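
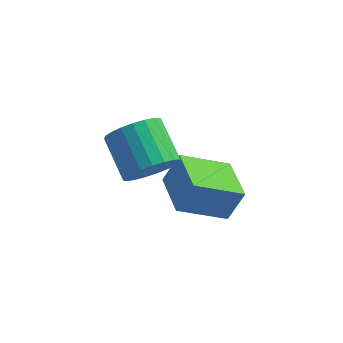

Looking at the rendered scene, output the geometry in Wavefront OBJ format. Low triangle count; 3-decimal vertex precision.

v 1.217 -2.834 -3.994
v 1.745 -2.451 -2.767
v 0.33 -1.159 -4.135
v 0.858 -0.776 -2.908
v 2.902 -2.024 -4.972
v 3.43 -1.641 -3.745
v 2.015 -0.349 -5.113
v 2.543 0.034 -3.886
v 0.528 -3.444 -1.101
v 1.413 -3.09 -0.636
v 0.436 -1.862 0.286
v -0.448 -2.216 -0.179
v 1.391 -2.837 -0.996
v 0.414 -1.609 -0.074
v 1.22 -2.689 -1.375
v 0.243 -1.461 -0.453
v 0.929 -2.671 -1.706
v -0.047 -1.443 -0.784
v 0.569 -2.788 -1.932
v -0.407 -1.559 -1.01
v 0.202 -3.017 -2.015
v -0.774 -1.789 -1.093
v -0.108 -3.321 -1.94
v -1.085 -2.093 -1.018
v -0.309 -3.646 -1.719
v -1.285 -2.417 -0.797
v -0.365 -3.936 -1.392
v -1.341 -2.707 -0.47
v -0.266 -4.141 -1.015
v -1.243 -2.912 -0.093
v -0.03 -4.225 -0.652
v -1.007 -2.997 0.27
v 0.302 -4.175 -0.367
v -0.674 -2.946 0.555
v 0.674 -3.998 -0.209
v -0.303 -2.77 0.713
v 1.02 -3.725 -0.205
v 0.044 -2.497 0.717
v 1.282 -3.404 -0.356
v 0.305 -2.176 0.566
f 2 4 1
f 5 2 1
f 1 4 3
f 3 5 1
f 2 8 4
f 6 2 5
f 6 8 2
f 4 8 3
f 7 5 3
f 3 8 7
f 7 6 5
f 8 6 7
f 10 9 13
f 10 13 11
f 11 13 14
f 11 14 12
f 13 9 15
f 13 15 14
f 14 15 16
f 14 16 12
f 15 9 17
f 15 17 16
f 16 17 18
f 16 18 12
f 17 9 19
f 17 19 18
f 18 19 20
f 18 20 12
f 19 9 21
f 19 21 20
f 20 21 22
f 20 22 12
f 21 9 23
f 21 23 22
f 22 23 24
f 22 24 12
f 23 9 25
f 23 25 24
f 24 25 26
f 24 26 12
f 25 9 27
f 25 27 26
f 26 27 28
f 26 28 12
f 27 9 29
f 27 29 28
f 28 29 30
f 28 30 12
f 29 9 31
f 29 31 30
f 30 31 32
f 30 32 12
f 31 9 33
f 31 33 32
f 32 33 34
f 32 34 12
f 33 9 35
f 33 35 34
f 34 35 36
f 34 36 12
f 35 9 37
f 35 37 36
f 36 37 38
f 36 38 12
f 37 9 39
f 37 39 38
f 38 39 40
f 38 40 12
f 39 9 10
f 39 10 40
f 40 10 11
f 40 11 12



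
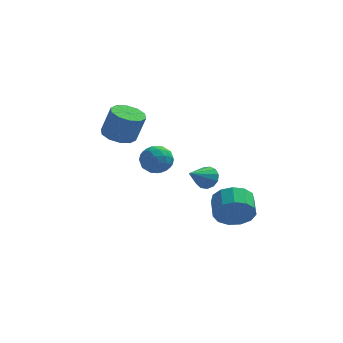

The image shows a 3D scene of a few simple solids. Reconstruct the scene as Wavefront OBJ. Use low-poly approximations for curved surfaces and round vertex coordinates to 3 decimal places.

v 2.163 -3.231 -2.608
v 2.734 -3.457 -1.744
v 2.608 -2.335 -1.368
v 2.037 -2.109 -2.232
v 3.122 -3.274 -2.159
v 2.996 -2.152 -1.783
v 3.206 -3.078 -2.717
v 3.08 -1.956 -2.341
v 2.959 -2.93 -3.24
v 2.833 -1.808 -2.864
v 2.459 -2.877 -3.563
v 2.333 -1.756 -3.186
v 1.865 -2.937 -3.582
v 1.739 -1.816 -3.206
v 1.365 -3.091 -3.292
v 1.24 -1.969 -2.916
v 1.119 -3.288 -2.785
v 0.994 -2.166 -2.409
v 1.204 -3.468 -2.222
v 1.079 -2.346 -1.846
v 1.594 -3.572 -1.781
v 1.468 -2.45 -1.405
v 2.164 -3.568 -1.603
v 2.038 -2.446 -1.227
v -4.004 3.856 -1.148
v -3.092 3.713 -1.444
v -2.563 3.702 0.192
v -3.476 3.844 0.488
v -3.185 4.304 -1.41
v -2.656 4.293 0.227
v -3.591 4.724 -1.276
v -3.063 4.713 0.361
v -4.156 4.812 -1.093
v -3.627 4.801 0.544
v -4.662 4.535 -0.931
v -4.133 4.524 0.705
v -4.917 3.998 -0.852
v -4.388 3.987 0.784
v -4.824 3.407 -0.887
v -4.295 3.396 0.75
v -4.417 2.987 -1.021
v -3.889 2.976 0.616
v -3.853 2.899 -1.204
v -3.324 2.888 0.433
v -3.347 3.176 -1.365
v -2.818 3.165 0.271
v 0.627 2.458 -3.416
v 1.069 2.581 -2.848
v -0.247 1.382 -2.504
v 0.763 2.854 -2.818
v 0.414 3.002 -2.978
v 0.133 2.977 -3.277
v 0.009 2.788 -3.621
v 0.081 2.493 -3.899
v 0.326 2.188 -4.024
v 0.667 1.968 -3.956
v 0.996 1.904 -3.716
v 1.207 2.016 -3.382
v 1.234 2.268 -3.058
v -2.08 3.665 -1.815
v -1.339 3.674 -2.42
v -2.641 2.406 -2.52
v -1.9 2.415 -3.125
v -1.762 2.201 -2.203
v -1.415 2.979 -1.767
v -2.565 3.101 -3.173
v -2.218 3.879 -2.737
v -1.639 3.325 -3.26
v -1.143 2.768 -2.66
v -2.837 3.312 -2.28
v -2.341 2.755 -1.68
v -1.66 3.78 -2.056
v -2.32 2.3 -2.884
v -2.239 2.174 -2.342
v -1.803 2.179 -2.698
v -1.705 3.372 -1.672
v -1.269 3.376 -2.028
v -1.518 2.511 -1.9
v -2.711 2.704 -2.912
v -2.275 2.708 -3.268
v -2.177 3.901 -2.242
v -1.741 3.906 -2.598
v -2.462 3.569 -3.04
v -1.401 3.58 -2.905
v -1.731 2.84 -3.319
v -2.121 3.244 -3.347
v -1.917 3.701 -3.091
v -1.109 3.253 -2.553
v -1.439 2.513 -2.967
v -1.358 2.387 -2.424
v -1.154 2.844 -2.169
v -1.285 3.048 -3.046
v -2.541 3.567 -1.973
v -2.871 2.827 -2.387
v -2.826 3.236 -2.771
v -2.622 3.693 -2.516
v -2.249 3.24 -1.621
v -2.579 2.5 -2.035
v -2.063 2.379 -1.849
v -1.859 2.836 -1.593
v -2.695 3.032 -1.894
f 2 1 5
f 2 5 3
f 3 5 6
f 3 6 4
f 5 1 7
f 5 7 6
f 6 7 8
f 6 8 4
f 7 1 9
f 7 9 8
f 8 9 10
f 8 10 4
f 9 1 11
f 9 11 10
f 10 11 12
f 10 12 4
f 11 1 13
f 11 13 12
f 12 13 14
f 12 14 4
f 13 1 15
f 13 15 14
f 14 15 16
f 14 16 4
f 15 1 17
f 15 17 16
f 16 17 18
f 16 18 4
f 17 1 19
f 17 19 18
f 18 19 20
f 18 20 4
f 19 1 21
f 19 21 20
f 20 21 22
f 20 22 4
f 21 1 23
f 21 23 22
f 22 23 24
f 22 24 4
f 23 1 2
f 23 2 24
f 24 2 3
f 24 3 4
f 26 25 29
f 26 29 27
f 27 29 30
f 27 30 28
f 29 25 31
f 29 31 30
f 30 31 32
f 30 32 28
f 31 25 33
f 31 33 32
f 32 33 34
f 32 34 28
f 33 25 35
f 33 35 34
f 34 35 36
f 34 36 28
f 35 25 37
f 35 37 36
f 36 37 38
f 36 38 28
f 37 25 39
f 37 39 38
f 38 39 40
f 38 40 28
f 39 25 41
f 39 41 40
f 40 41 42
f 40 42 28
f 41 25 43
f 41 43 42
f 42 43 44
f 42 44 28
f 43 25 45
f 43 45 44
f 44 45 46
f 44 46 28
f 45 25 26
f 45 26 46
f 46 26 27
f 46 27 28
f 48 47 50
f 48 50 49
f 50 47 51
f 50 51 49
f 51 47 52
f 51 52 49
f 52 47 53
f 52 53 49
f 53 47 54
f 53 54 49
f 54 47 55
f 54 55 49
f 55 47 56
f 55 56 49
f 56 47 57
f 56 57 49
f 57 47 58
f 57 58 49
f 58 47 59
f 58 59 49
f 59 47 48
f 59 48 49
f 60 97 76
f 97 71 100
f 76 100 65
f 97 100 76
f 60 76 72
f 76 65 77
f 72 77 61
f 76 77 72
f 60 72 81
f 72 61 82
f 81 82 67
f 72 82 81
f 60 81 93
f 81 67 96
f 93 96 70
f 81 96 93
f 60 93 97
f 93 70 101
f 97 101 71
f 93 101 97
f 61 77 88
f 77 65 91
f 88 91 69
f 77 91 88
f 65 100 78
f 100 71 99
f 78 99 64
f 100 99 78
f 71 101 98
f 101 70 94
f 98 94 62
f 101 94 98
f 70 96 95
f 96 67 83
f 95 83 66
f 96 83 95
f 67 82 87
f 82 61 84
f 87 84 68
f 82 84 87
f 63 89 75
f 89 69 90
f 75 90 64
f 89 90 75
f 63 75 73
f 75 64 74
f 73 74 62
f 75 74 73
f 63 73 80
f 73 62 79
f 80 79 66
f 73 79 80
f 63 80 85
f 80 66 86
f 85 86 68
f 80 86 85
f 63 85 89
f 85 68 92
f 89 92 69
f 85 92 89
f 64 90 78
f 90 69 91
f 78 91 65
f 90 91 78
f 62 74 98
f 74 64 99
f 98 99 71
f 74 99 98
f 66 79 95
f 79 62 94
f 95 94 70
f 79 94 95
f 68 86 87
f 86 66 83
f 87 83 67
f 86 83 87
f 69 92 88
f 92 68 84
f 88 84 61
f 92 84 88



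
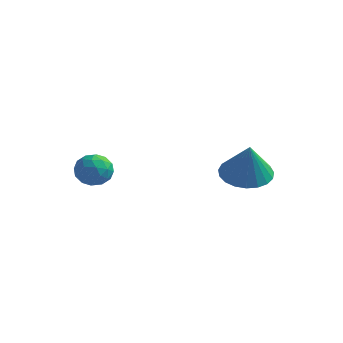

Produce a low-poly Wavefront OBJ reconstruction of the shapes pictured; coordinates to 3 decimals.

v 1.32 3.046 1.364
v 2.318 3.379 1.165
v 1.82 2.514 2.976
v 2.133 3.743 1.342
v 1.807 3.986 1.523
v 1.397 4.067 1.677
v 0.974 3.971 1.776
v 0.611 3.715 1.804
v 0.371 3.344 1.756
v 0.294 2.921 1.64
v 0.395 2.52 1.476
v 0.657 2.21 1.293
v 1.032 2.044 1.122
v 1.458 2.052 0.993
v 1.86 2.232 0.928
v 2.168 2.552 0.938
v 2.33 2.958 1.022
v -2.633 -1.121 2.749
v -1.887 -1.227 2.481
v -3.093 -1.753 1.719
v -2.347 -1.859 1.451
v -2.594 -2.243 2.107
v -2.31 -1.852 2.743
v -2.67 -1.128 1.457
v -2.386 -0.737 2.093
v -1.91 -1.231 1.682
v -1.864 -1.92 2.084
v -3.116 -1.06 2.116
v -3.07 -1.749 2.518
v -2.22 -1.119 2.706
v -2.76 -1.861 1.494
v -2.906 -2.087 1.88
v -2.468 -2.149 1.722
v -2.468 -1.486 2.86
v -2.03 -1.549 2.702
v -2.446 -2.146 2.482
v -2.95 -1.431 1.498
v -2.512 -1.494 1.34
v -2.512 -0.831 2.478
v -2.074 -0.893 2.32
v -2.534 -0.834 1.718
v -1.795 -1.183 2.079
v -2.065 -1.554 1.473
v -2.255 -1.125 1.476
v -2.088 -0.895 1.851
v -1.768 -1.588 2.315
v -2.038 -1.96 1.709
v -2.183 -2.185 2.094
v -2.016 -1.956 2.469
v -1.781 -1.591 1.845
v -2.942 -1.02 2.491
v -3.212 -1.392 1.885
v -2.964 -1.024 1.731
v -2.797 -0.795 2.106
v -2.915 -1.426 2.727
v -3.185 -1.797 2.121
v -2.892 -2.085 2.349
v -2.725 -1.855 2.724
v -3.199 -1.389 2.355
f 2 1 4
f 2 4 3
f 4 1 5
f 4 5 3
f 5 1 6
f 5 6 3
f 6 1 7
f 6 7 3
f 7 1 8
f 7 8 3
f 8 1 9
f 8 9 3
f 9 1 10
f 9 10 3
f 10 1 11
f 10 11 3
f 11 1 12
f 11 12 3
f 12 1 13
f 12 13 3
f 13 1 14
f 13 14 3
f 14 1 15
f 14 15 3
f 15 1 16
f 15 16 3
f 16 1 17
f 16 17 3
f 17 1 2
f 17 2 3
f 18 55 34
f 55 29 58
f 34 58 23
f 55 58 34
f 18 34 30
f 34 23 35
f 30 35 19
f 34 35 30
f 18 30 39
f 30 19 40
f 39 40 25
f 30 40 39
f 18 39 51
f 39 25 54
f 51 54 28
f 39 54 51
f 18 51 55
f 51 28 59
f 55 59 29
f 51 59 55
f 19 35 46
f 35 23 49
f 46 49 27
f 35 49 46
f 23 58 36
f 58 29 57
f 36 57 22
f 58 57 36
f 29 59 56
f 59 28 52
f 56 52 20
f 59 52 56
f 28 54 53
f 54 25 41
f 53 41 24
f 54 41 53
f 25 40 45
f 40 19 42
f 45 42 26
f 40 42 45
f 21 47 33
f 47 27 48
f 33 48 22
f 47 48 33
f 21 33 31
f 33 22 32
f 31 32 20
f 33 32 31
f 21 31 38
f 31 20 37
f 38 37 24
f 31 37 38
f 21 38 43
f 38 24 44
f 43 44 26
f 38 44 43
f 21 43 47
f 43 26 50
f 47 50 27
f 43 50 47
f 22 48 36
f 48 27 49
f 36 49 23
f 48 49 36
f 20 32 56
f 32 22 57
f 56 57 29
f 32 57 56
f 24 37 53
f 37 20 52
f 53 52 28
f 37 52 53
f 26 44 45
f 44 24 41
f 45 41 25
f 44 41 45
f 27 50 46
f 50 26 42
f 46 42 19
f 50 42 46



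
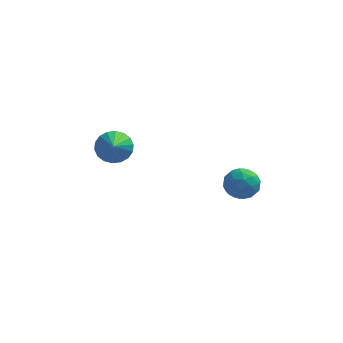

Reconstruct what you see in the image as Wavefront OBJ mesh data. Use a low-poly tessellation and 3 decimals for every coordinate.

v 3.342 3.01 -1.01
v 3.816 3.581 -1.159
v 4.024 2.699 -0.041
v 4.498 3.27 -0.19
v 3.796 3.414 0.054
v 3.375 3.607 -0.545
v 4.465 2.673 -0.655
v 4.044 2.866 -1.254
v 4.51 3.373 -0.94
v 4.097 3.831 -0.502
v 3.743 2.449 -0.698
v 3.33 2.907 -0.26
v 3.519 3.323 -1.17
v 4.321 2.957 -0.03
v 3.908 3.042 0.113
v 4.187 3.377 0.025
v 3.26 3.338 -0.808
v 3.539 3.674 -0.896
v 3.527 3.576 -0.183
v 4.301 2.606 -0.304
v 4.58 2.942 -0.392
v 3.653 2.903 -1.225
v 3.932 3.238 -1.313
v 4.313 2.704 -1.017
v 4.206 3.536 -1.129
v 4.607 3.353 -0.559
v 4.587 3.002 -0.832
v 4.34 3.116 -1.184
v 3.963 3.806 -0.871
v 4.363 3.622 -0.302
v 3.951 3.707 -0.158
v 3.703 3.821 -0.51
v 4.371 3.683 -0.742
v 3.477 2.658 -0.898
v 3.877 2.474 -0.329
v 4.137 2.459 -0.69
v 3.889 2.573 -1.042
v 3.233 2.927 -0.641
v 3.634 2.744 -0.071
v 3.5 3.164 -0.016
v 3.253 3.278 -0.368
v 3.469 2.597 -0.458
v -0.905 3.256 1.03
v -0.58 3.681 1.54
v -0.675 1.544 2.31
v -0.898 3.7 1.622
v -1.218 3.63 1.586
v -1.476 3.486 1.44
v -1.621 3.297 1.213
v -1.624 3.099 0.95
v -1.485 2.933 0.702
v -1.231 2.83 0.519
v -0.912 2.812 0.438
v -0.592 2.882 0.473
v -0.334 3.025 0.619
v -0.19 3.215 0.846
v -0.187 3.412 1.11
v -0.326 3.579 1.357
f 1 38 17
f 38 12 41
f 17 41 6
f 38 41 17
f 1 17 13
f 17 6 18
f 13 18 2
f 17 18 13
f 1 13 22
f 13 2 23
f 22 23 8
f 13 23 22
f 1 22 34
f 22 8 37
f 34 37 11
f 22 37 34
f 1 34 38
f 34 11 42
f 38 42 12
f 34 42 38
f 2 18 29
f 18 6 32
f 29 32 10
f 18 32 29
f 6 41 19
f 41 12 40
f 19 40 5
f 41 40 19
f 12 42 39
f 42 11 35
f 39 35 3
f 42 35 39
f 11 37 36
f 37 8 24
f 36 24 7
f 37 24 36
f 8 23 28
f 23 2 25
f 28 25 9
f 23 25 28
f 4 30 16
f 30 10 31
f 16 31 5
f 30 31 16
f 4 16 14
f 16 5 15
f 14 15 3
f 16 15 14
f 4 14 21
f 14 3 20
f 21 20 7
f 14 20 21
f 4 21 26
f 21 7 27
f 26 27 9
f 21 27 26
f 4 26 30
f 26 9 33
f 30 33 10
f 26 33 30
f 5 31 19
f 31 10 32
f 19 32 6
f 31 32 19
f 3 15 39
f 15 5 40
f 39 40 12
f 15 40 39
f 7 20 36
f 20 3 35
f 36 35 11
f 20 35 36
f 9 27 28
f 27 7 24
f 28 24 8
f 27 24 28
f 10 33 29
f 33 9 25
f 29 25 2
f 33 25 29
f 44 43 46
f 44 46 45
f 46 43 47
f 46 47 45
f 47 43 48
f 47 48 45
f 48 43 49
f 48 49 45
f 49 43 50
f 49 50 45
f 50 43 51
f 50 51 45
f 51 43 52
f 51 52 45
f 52 43 53
f 52 53 45
f 53 43 54
f 53 54 45
f 54 43 55
f 54 55 45
f 55 43 56
f 55 56 45
f 56 43 57
f 56 57 45
f 57 43 58
f 57 58 45
f 58 43 44
f 58 44 45



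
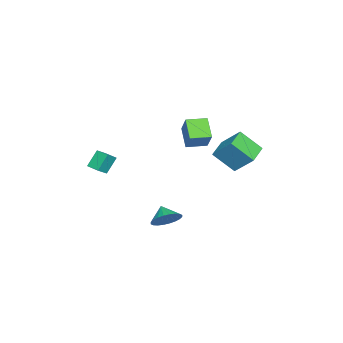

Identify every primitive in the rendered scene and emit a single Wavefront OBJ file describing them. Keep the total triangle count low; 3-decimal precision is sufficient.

v -1.874 2.173 0.864
v -1.498 3.377 2.107
v -1.995 3.467 -0.352
v -1.619 4.67 0.89
v -0.441 2.03 0.57
v -0.065 3.233 1.812
v -0.562 3.323 -0.647
v -0.186 4.527 0.596
v 1.952 0.04 -3.829
v 2.429 0.371 -3.077
v 1.288 -0.5 -3.171
v 2.172 0.634 -3.121
v 1.881 0.807 -3.273
v 1.601 0.863 -3.51
v 1.375 0.793 -3.795
v 1.237 0.609 -4.085
v 1.207 0.339 -4.337
v 1.291 0.022 -4.511
v 1.476 -0.291 -4.581
v 1.733 -0.554 -4.537
v 2.024 -0.727 -4.385
v 2.304 -0.783 -4.149
v 2.53 -0.714 -3.863
v 2.668 -0.53 -3.573
v 2.698 -0.259 -3.321
v 2.614 0.057 -3.147
v 3.053 1.492 2.831
v 2.083 0.957 3.736
v 2.445 2.561 2.811
v 1.476 2.027 3.716
v 3.864 1.973 3.984
v 2.895 1.439 4.889
v 3.257 3.043 3.964
v 2.287 2.508 4.869
v 3.441 -3.619 0.507
v 2.817 -3.247 1.488
v 3.81 -2.855 0.452
v 3.186 -2.483 1.432
v 4.094 -3.897 1.028
v 3.47 -3.525 2.008
v 4.463 -3.133 0.972
v 3.839 -2.761 1.953
f 2 4 1
f 5 2 1
f 1 4 3
f 3 5 1
f 2 8 4
f 6 2 5
f 6 8 2
f 4 8 3
f 7 5 3
f 3 8 7
f 7 6 5
f 8 6 7
f 10 9 12
f 10 12 11
f 12 9 13
f 12 13 11
f 13 9 14
f 13 14 11
f 14 9 15
f 14 15 11
f 15 9 16
f 15 16 11
f 16 9 17
f 16 17 11
f 17 9 18
f 17 18 11
f 18 9 19
f 18 19 11
f 19 9 20
f 19 20 11
f 20 9 21
f 20 21 11
f 21 9 22
f 21 22 11
f 22 9 23
f 22 23 11
f 23 9 24
f 23 24 11
f 24 9 25
f 24 25 11
f 25 9 26
f 25 26 11
f 26 9 10
f 26 10 11
f 28 30 27
f 31 28 27
f 27 30 29
f 29 31 27
f 28 34 30
f 32 28 31
f 32 34 28
f 30 34 29
f 33 31 29
f 29 34 33
f 33 32 31
f 34 32 33
f 36 38 35
f 39 36 35
f 35 38 37
f 37 39 35
f 36 42 38
f 40 36 39
f 40 42 36
f 38 42 37
f 41 39 37
f 37 42 41
f 41 40 39
f 42 40 41



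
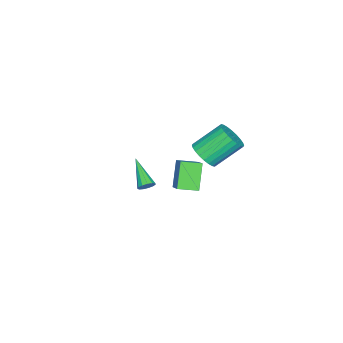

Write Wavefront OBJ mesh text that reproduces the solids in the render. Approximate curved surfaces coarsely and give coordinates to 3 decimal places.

v -0.621 -2.602 -3.763
v -0.212 -2.661 -3.416
v -1.779 -3.878 -2.617
v -0.375 -2.424 -3.317
v -0.616 -2.244 -3.359
v -0.858 -2.177 -3.53
v -1.026 -2.245 -3.775
v -1.064 -2.426 -4.016
v -0.962 -2.664 -4.177
v -0.751 -2.881 -4.206
v -0.499 -3.01 -4.095
v -0.286 -3.01 -3.878
v -0.178 -2.88 -3.625
v 3.087 0.839 0.155
v 2.084 0.553 1.535
v 2.555 1.843 -0.023
v 1.552 1.557 1.357
v 4.408 1.743 1.303
v 3.405 1.457 2.683
v 3.876 2.747 1.125
v 2.873 2.461 2.505
v 2.438 2.323 2.8
v 3.141 2.916 2.823
v 2.125 4.07 4.103
v 1.422 3.477 4.08
v 2.947 3.048 2.551
v 1.931 4.201 3.831
v 2.676 3.069 2.317
v 1.66 4.223 3.597
v 2.368 2.977 2.156
v 1.353 4.13 3.436
v 2.071 2.785 2.093
v 1.056 3.938 3.374
v 1.83 2.523 2.138
v 0.815 3.676 3.418
v 1.682 2.23 2.284
v 0.666 3.384 3.564
v 1.648 1.952 2.508
v 0.633 3.105 3.788
v 1.735 1.73 2.777
v 0.719 2.884 4.057
v 1.929 1.599 3.049
v 0.913 2.752 4.329
v 2.2 1.577 3.283
v 1.184 2.731 4.563
v 2.507 1.67 3.444
v 1.492 2.823 4.724
v 2.804 1.862 3.506
v 1.789 3.015 4.787
v 3.045 2.124 3.462
v 2.03 3.277 4.742
v 3.194 2.416 3.316
v 2.178 3.57 4.596
v 3.227 2.695 3.092
v 2.212 3.848 4.372
f 2 1 4
f 2 4 3
f 4 1 5
f 4 5 3
f 5 1 6
f 5 6 3
f 6 1 7
f 6 7 3
f 7 1 8
f 7 8 3
f 8 1 9
f 8 9 3
f 9 1 10
f 9 10 3
f 10 1 11
f 10 11 3
f 11 1 12
f 11 12 3
f 12 1 13
f 12 13 3
f 13 1 2
f 13 2 3
f 15 17 14
f 18 15 14
f 14 17 16
f 16 18 14
f 15 21 17
f 19 15 18
f 19 21 15
f 17 21 16
f 20 18 16
f 16 21 20
f 20 19 18
f 21 19 20
f 23 22 26
f 23 26 24
f 24 26 27
f 24 27 25
f 26 22 28
f 26 28 27
f 27 28 29
f 27 29 25
f 28 22 30
f 28 30 29
f 29 30 31
f 29 31 25
f 30 22 32
f 30 32 31
f 31 32 33
f 31 33 25
f 32 22 34
f 32 34 33
f 33 34 35
f 33 35 25
f 34 22 36
f 34 36 35
f 35 36 37
f 35 37 25
f 36 22 38
f 36 38 37
f 37 38 39
f 37 39 25
f 38 22 40
f 38 40 39
f 39 40 41
f 39 41 25
f 40 22 42
f 40 42 41
f 41 42 43
f 41 43 25
f 42 22 44
f 42 44 43
f 43 44 45
f 43 45 25
f 44 22 46
f 44 46 45
f 45 46 47
f 45 47 25
f 46 22 48
f 46 48 47
f 47 48 49
f 47 49 25
f 48 22 50
f 48 50 49
f 49 50 51
f 49 51 25
f 50 22 52
f 50 52 51
f 51 52 53
f 51 53 25
f 52 22 54
f 52 54 53
f 53 54 55
f 53 55 25
f 54 22 23
f 54 23 55
f 55 23 24
f 55 24 25



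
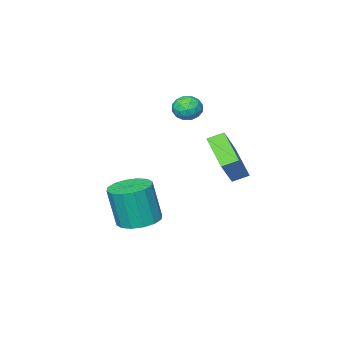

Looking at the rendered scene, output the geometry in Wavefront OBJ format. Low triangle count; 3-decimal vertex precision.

v -2.52 -2.203 1.358
v -1.897 -1.99 1.83
v -2.063 -3.43 1.31
v -1.44 -3.217 1.782
v -2.19 -3.24 2.087
v -2.472 -2.482 2.117
v -1.488 -2.938 1.023
v -1.77 -2.18 1.053
v -1.259 -2.444 1.622
v -1.693 -2.631 2.28
v -2.267 -2.789 0.86
v -2.701 -2.976 1.518
v -2.248 -1.989 1.598
v -1.712 -3.431 1.542
v -2.152 -3.445 1.722
v -1.786 -3.32 1.998
v -2.586 -2.278 1.767
v -2.22 -2.153 2.044
v -2.392 -2.888 2.196
v -1.74 -3.267 1.096
v -1.374 -3.142 1.373
v -2.174 -2.1 1.142
v -1.808 -1.975 1.418
v -1.568 -2.532 0.944
v -1.507 -2.13 1.753
v -1.239 -2.851 1.725
v -1.267 -2.688 1.279
v -1.433 -2.242 1.297
v -1.762 -2.24 2.14
v -1.494 -2.961 2.112
v -1.934 -2.975 2.291
v -2.1 -2.53 2.309
v -1.388 -2.507 2.018
v -2.466 -2.459 1.028
v -2.198 -3.18 1
v -1.86 -2.89 0.831
v -2.026 -2.445 0.849
v -2.721 -2.569 1.415
v -2.453 -3.29 1.387
v -2.527 -3.178 1.843
v -2.693 -2.732 1.861
v -2.572 -2.913 1.122
v 3.656 0.919 -2.927
v 4.715 1.005 -3.056
v 5.003 0.667 -0.922
v 3.944 0.581 -0.793
v 4.541 1.52 -2.951
v 4.829 1.182 -0.817
v 4.13 1.874 -2.84
v 4.418 1.536 -0.705
v 3.592 1.973 -2.752
v 3.88 1.635 -0.617
v 3.071 1.788 -2.711
v 3.359 1.45 -0.576
v 2.707 1.371 -2.728
v 2.995 1.033 -0.593
v 2.597 0.833 -2.798
v 2.885 0.495 -0.664
v 2.771 0.318 -2.903
v 3.059 -0.02 -0.769
v 3.182 -0.036 -3.015
v 3.47 -0.374 -0.88
v 3.72 -0.135 -3.103
v 4.008 -0.473 -0.968
v 4.241 0.05 -3.144
v 4.529 -0.288 -1.009
v 4.605 0.467 -3.127
v 4.893 0.129 -0.992
v 0.159 3.249 -0.599
v -0.344 1.593 0.424
v -0.518 3.67 -0.251
v -1.022 2.014 0.772
v 1.282 3.826 0.888
v 0.778 2.17 1.911
v 0.604 4.247 1.236
v 0.101 2.591 2.259
f 1 38 17
f 38 12 41
f 17 41 6
f 38 41 17
f 1 17 13
f 17 6 18
f 13 18 2
f 17 18 13
f 1 13 22
f 13 2 23
f 22 23 8
f 13 23 22
f 1 22 34
f 22 8 37
f 34 37 11
f 22 37 34
f 1 34 38
f 34 11 42
f 38 42 12
f 34 42 38
f 2 18 29
f 18 6 32
f 29 32 10
f 18 32 29
f 6 41 19
f 41 12 40
f 19 40 5
f 41 40 19
f 12 42 39
f 42 11 35
f 39 35 3
f 42 35 39
f 11 37 36
f 37 8 24
f 36 24 7
f 37 24 36
f 8 23 28
f 23 2 25
f 28 25 9
f 23 25 28
f 4 30 16
f 30 10 31
f 16 31 5
f 30 31 16
f 4 16 14
f 16 5 15
f 14 15 3
f 16 15 14
f 4 14 21
f 14 3 20
f 21 20 7
f 14 20 21
f 4 21 26
f 21 7 27
f 26 27 9
f 21 27 26
f 4 26 30
f 26 9 33
f 30 33 10
f 26 33 30
f 5 31 19
f 31 10 32
f 19 32 6
f 31 32 19
f 3 15 39
f 15 5 40
f 39 40 12
f 15 40 39
f 7 20 36
f 20 3 35
f 36 35 11
f 20 35 36
f 9 27 28
f 27 7 24
f 28 24 8
f 27 24 28
f 10 33 29
f 33 9 25
f 29 25 2
f 33 25 29
f 44 43 47
f 44 47 45
f 45 47 48
f 45 48 46
f 47 43 49
f 47 49 48
f 48 49 50
f 48 50 46
f 49 43 51
f 49 51 50
f 50 51 52
f 50 52 46
f 51 43 53
f 51 53 52
f 52 53 54
f 52 54 46
f 53 43 55
f 53 55 54
f 54 55 56
f 54 56 46
f 55 43 57
f 55 57 56
f 56 57 58
f 56 58 46
f 57 43 59
f 57 59 58
f 58 59 60
f 58 60 46
f 59 43 61
f 59 61 60
f 60 61 62
f 60 62 46
f 61 43 63
f 61 63 62
f 62 63 64
f 62 64 46
f 63 43 65
f 63 65 64
f 64 65 66
f 64 66 46
f 65 43 67
f 65 67 66
f 66 67 68
f 66 68 46
f 67 43 44
f 67 44 68
f 68 44 45
f 68 45 46
f 70 72 69
f 73 70 69
f 69 72 71
f 71 73 69
f 70 76 72
f 74 70 73
f 74 76 70
f 72 76 71
f 75 73 71
f 71 76 75
f 75 74 73
f 76 74 75



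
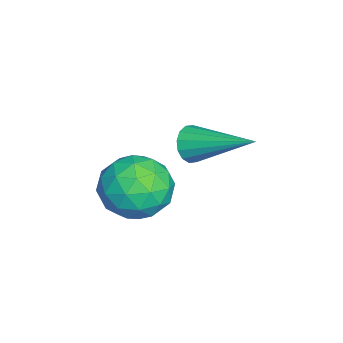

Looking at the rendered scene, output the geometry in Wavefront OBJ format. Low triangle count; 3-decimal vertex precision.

v 2.486 1.407 1.796
v 2.869 0.956 0.851
v 0.871 1.644 1.029
v 1.254 1.193 0.084
v 1.116 0.557 0.989
v 2.114 0.411 1.463
v 1.626 2.189 0.417
v 2.624 2.043 0.891
v 2.337 1.44 -0.001
v 2.022 0.431 0.352
v 1.718 2.169 1.528
v 1.403 1.16 1.881
v 2.819 1.161 1.39
v 0.921 1.439 0.49
v 0.84 1.065 1.021
v 1.064 0.8 0.466
v 2.376 0.84 1.75
v 2.6 0.575 1.195
v 1.57 0.34 1.276
v 1.14 2.025 0.685
v 1.364 1.76 0.13
v 2.676 1.8 1.414
v 2.9 1.535 0.859
v 2.17 2.26 0.604
v 2.732 1.18 0.334
v 1.782 1.319 -0.116
v 2.001 1.905 0.08
v 2.588 1.819 0.358
v 2.546 0.587 0.542
v 1.597 0.726 0.091
v 1.516 0.353 0.623
v 2.102 0.267 0.902
v 2.234 0.872 0.041
v 2.143 1.874 1.789
v 1.194 2.013 1.338
v 1.638 2.333 0.978
v 2.224 2.247 1.257
v 1.958 1.281 1.996
v 1.008 1.42 1.546
v 1.152 0.781 1.522
v 1.739 0.695 1.8
v 1.506 1.728 1.839
v 2.655 2.857 3.449
v 3.096 2.854 3.042
v 3.445 4.563 4.291
v 2.869 3.022 2.914
v 2.584 3.146 2.929
v 2.319 3.193 3.083
v 2.144 3.149 3.336
v 2.106 3.027 3.619
v 2.215 2.86 3.856
v 2.442 2.691 3.985
v 2.726 2.567 3.97
v 2.991 2.521 3.815
v 3.167 2.564 3.563
v 3.205 2.686 3.28
f 1 38 17
f 38 12 41
f 17 41 6
f 38 41 17
f 1 17 13
f 17 6 18
f 13 18 2
f 17 18 13
f 1 13 22
f 13 2 23
f 22 23 8
f 13 23 22
f 1 22 34
f 22 8 37
f 34 37 11
f 22 37 34
f 1 34 38
f 34 11 42
f 38 42 12
f 34 42 38
f 2 18 29
f 18 6 32
f 29 32 10
f 18 32 29
f 6 41 19
f 41 12 40
f 19 40 5
f 41 40 19
f 12 42 39
f 42 11 35
f 39 35 3
f 42 35 39
f 11 37 36
f 37 8 24
f 36 24 7
f 37 24 36
f 8 23 28
f 23 2 25
f 28 25 9
f 23 25 28
f 4 30 16
f 30 10 31
f 16 31 5
f 30 31 16
f 4 16 14
f 16 5 15
f 14 15 3
f 16 15 14
f 4 14 21
f 14 3 20
f 21 20 7
f 14 20 21
f 4 21 26
f 21 7 27
f 26 27 9
f 21 27 26
f 4 26 30
f 26 9 33
f 30 33 10
f 26 33 30
f 5 31 19
f 31 10 32
f 19 32 6
f 31 32 19
f 3 15 39
f 15 5 40
f 39 40 12
f 15 40 39
f 7 20 36
f 20 3 35
f 36 35 11
f 20 35 36
f 9 27 28
f 27 7 24
f 28 24 8
f 27 24 28
f 10 33 29
f 33 9 25
f 29 25 2
f 33 25 29
f 44 43 46
f 44 46 45
f 46 43 47
f 46 47 45
f 47 43 48
f 47 48 45
f 48 43 49
f 48 49 45
f 49 43 50
f 49 50 45
f 50 43 51
f 50 51 45
f 51 43 52
f 51 52 45
f 52 43 53
f 52 53 45
f 53 43 54
f 53 54 45
f 54 43 55
f 54 55 45
f 55 43 56
f 55 56 45
f 56 43 44
f 56 44 45



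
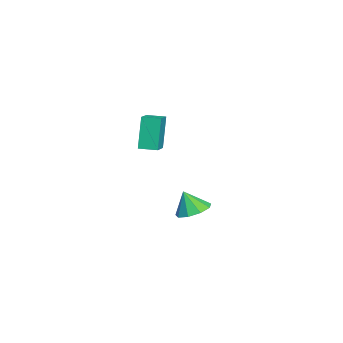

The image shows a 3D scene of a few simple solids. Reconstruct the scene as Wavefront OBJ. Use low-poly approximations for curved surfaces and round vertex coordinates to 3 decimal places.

v 1.769 -3.206 1.282
v 1.171 -3.109 3.104
v 1.857 -2.25 1.26
v 1.259 -2.154 3.082
v 2.961 -3.306 1.678
v 2.363 -3.21 3.5
v 3.049 -2.351 1.656
v 2.451 -2.254 3.478
v -0.712 -1.018 -4.259
v -0.077 -1.713 -4.494
v -0.828 -1.542 -3.021
v 0.243 -1.188 -4.242
v 0.115 -0.584 -3.999
v -0.399 -0.183 -3.877
v -1.06 -0.173 -3.935
v -1.558 -0.558 -4.144
v -1.661 -1.158 -4.407
v -1.319 -1.693 -4.601
v -0.694 -1.912 -4.636
f 2 4 1
f 5 2 1
f 1 4 3
f 3 5 1
f 2 8 4
f 6 2 5
f 6 8 2
f 4 8 3
f 7 5 3
f 3 8 7
f 7 6 5
f 8 6 7
f 10 9 12
f 10 12 11
f 12 9 13
f 12 13 11
f 13 9 14
f 13 14 11
f 14 9 15
f 14 15 11
f 15 9 16
f 15 16 11
f 16 9 17
f 16 17 11
f 17 9 18
f 17 18 11
f 18 9 19
f 18 19 11
f 19 9 10
f 19 10 11



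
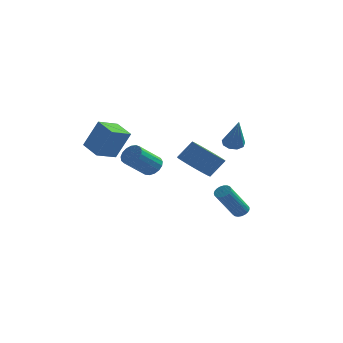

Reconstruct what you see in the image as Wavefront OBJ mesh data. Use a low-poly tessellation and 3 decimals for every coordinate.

v -4.141 -3.508 2.63
v -3.408 -3.338 4.199
v -3.47 -2.503 2.207
v -2.737 -2.333 3.776
v -3.223 -4.267 2.284
v -2.49 -4.097 3.853
v -2.552 -3.262 1.861
v -1.819 -3.092 3.43
v -2.554 3.252 -1.132
v -2.146 3.491 -0.615
v -2.958 2.367 0.548
v -3.366 2.128 0.032
v -2.413 3.693 -0.607
v -3.225 2.569 0.556
v -2.712 3.794 -0.718
v -3.525 2.67 0.445
v -2.975 3.771 -0.924
v -3.788 2.647 0.239
v -3.142 3.629 -1.178
v -3.954 2.505 -0.015
v -3.174 3.401 -1.421
v -3.986 2.277 -0.258
v -3.063 3.138 -1.598
v -3.876 2.014 -0.435
v -2.837 2.902 -1.668
v -3.649 1.778 -0.505
v -2.545 2.746 -1.615
v -3.357 1.622 -0.452
v -2.255 2.705 -1.451
v -3.068 1.581 -0.288
v -2.034 2.791 -1.214
v -2.846 1.667 -0.051
v -1.932 2.981 -0.959
v -2.744 1.857 0.204
v -1.972 3.234 -0.742
v -2.785 2.11 0.421
v 2.989 -1.72 2.825
v 3.516 -1.478 2.802
v 3.451 -2.56 4.535
v 3.263 -1.235 2.989
v 2.882 -1.22 3.1
v 2.552 -1.438 3.082
v 2.425 -1.788 2.944
v 2.563 -2.106 2.75
v 2.9 -2.243 2.592
v 3.279 -2.135 2.543
v 3.522 -1.833 2.626
v 0.771 -0.885 0.655
v 1.414 -1.702 0.632
v 2.072 -1.212 1.602
v 1.429 -0.395 1.625
v 1.617 -1.403 0.343
v 2.275 -0.913 1.313
v 1.653 -1.002 0.116
v 2.31 -0.511 1.086
v 1.514 -0.577 -0.004
v 2.171 -0.086 0.965
v 1.228 -0.213 0.006
v 1.885 0.277 0.975
v 0.851 0.017 0.145
v 1.509 0.508 1.114
v 0.459 0.069 0.385
v 1.116 0.559 1.354
v 0.128 -0.068 0.678
v 0.786 0.422 1.648
v -0.075 -0.367 0.967
v 0.583 0.123 1.937
v -0.11 -0.769 1.194
v 0.547 -0.278 2.164
v 0.029 -1.194 1.315
v 0.686 -0.703 2.284
v 0.315 -1.557 1.305
v 0.972 -1.067 2.274
v 0.691 -1.788 1.166
v 1.349 -1.297 2.135
v 1.084 -1.839 0.926
v 1.741 -1.349 1.895
v 2.421 2.612 -3.634
v 2.856 2.69 -3.4
v 2.114 1.646 -1.672
v 1.679 1.568 -1.906
v 2.746 2.858 -3.345
v 2.005 1.814 -1.618
v 2.581 2.984 -3.34
v 1.839 1.94 -1.613
v 2.387 3.045 -3.386
v 1.646 2.001 -1.659
v 2.2 3.032 -3.475
v 1.458 1.987 -1.748
v 2.05 2.945 -3.591
v 1.309 1.901 -1.864
v 1.965 2.801 -3.715
v 1.224 1.757 -1.987
v 1.959 2.625 -3.824
v 1.217 1.581 -2.097
v 2.032 2.446 -3.901
v 1.291 1.402 -2.174
v 2.173 2.296 -3.931
v 1.431 1.252 -2.204
v 2.356 2.2 -3.91
v 1.615 1.156 -2.183
v 2.551 2.176 -3.841
v 1.809 1.132 -2.114
v 2.723 2.227 -3.736
v 1.982 1.183 -2.009
v 2.843 2.345 -3.614
v 2.101 1.301 -1.887
v 2.89 2.509 -3.495
v 2.148 1.465 -1.768
f 2 4 1
f 5 2 1
f 1 4 3
f 3 5 1
f 2 8 4
f 6 2 5
f 6 8 2
f 4 8 3
f 7 5 3
f 3 8 7
f 7 6 5
f 8 6 7
f 10 9 13
f 10 13 11
f 11 13 14
f 11 14 12
f 13 9 15
f 13 15 14
f 14 15 16
f 14 16 12
f 15 9 17
f 15 17 16
f 16 17 18
f 16 18 12
f 17 9 19
f 17 19 18
f 18 19 20
f 18 20 12
f 19 9 21
f 19 21 20
f 20 21 22
f 20 22 12
f 21 9 23
f 21 23 22
f 22 23 24
f 22 24 12
f 23 9 25
f 23 25 24
f 24 25 26
f 24 26 12
f 25 9 27
f 25 27 26
f 26 27 28
f 26 28 12
f 27 9 29
f 27 29 28
f 28 29 30
f 28 30 12
f 29 9 31
f 29 31 30
f 30 31 32
f 30 32 12
f 31 9 33
f 31 33 32
f 32 33 34
f 32 34 12
f 33 9 35
f 33 35 34
f 34 35 36
f 34 36 12
f 35 9 10
f 35 10 36
f 36 10 11
f 36 11 12
f 38 37 40
f 38 40 39
f 40 37 41
f 40 41 39
f 41 37 42
f 41 42 39
f 42 37 43
f 42 43 39
f 43 37 44
f 43 44 39
f 44 37 45
f 44 45 39
f 45 37 46
f 45 46 39
f 46 37 47
f 46 47 39
f 47 37 38
f 47 38 39
f 49 48 52
f 49 52 50
f 50 52 53
f 50 53 51
f 52 48 54
f 52 54 53
f 53 54 55
f 53 55 51
f 54 48 56
f 54 56 55
f 55 56 57
f 55 57 51
f 56 48 58
f 56 58 57
f 57 58 59
f 57 59 51
f 58 48 60
f 58 60 59
f 59 60 61
f 59 61 51
f 60 48 62
f 60 62 61
f 61 62 63
f 61 63 51
f 62 48 64
f 62 64 63
f 63 64 65
f 63 65 51
f 64 48 66
f 64 66 65
f 65 66 67
f 65 67 51
f 66 48 68
f 66 68 67
f 67 68 69
f 67 69 51
f 68 48 70
f 68 70 69
f 69 70 71
f 69 71 51
f 70 48 72
f 70 72 71
f 71 72 73
f 71 73 51
f 72 48 74
f 72 74 73
f 73 74 75
f 73 75 51
f 74 48 76
f 74 76 75
f 75 76 77
f 75 77 51
f 76 48 49
f 76 49 77
f 77 49 50
f 77 50 51
f 79 78 82
f 79 82 80
f 80 82 83
f 80 83 81
f 82 78 84
f 82 84 83
f 83 84 85
f 83 85 81
f 84 78 86
f 84 86 85
f 85 86 87
f 85 87 81
f 86 78 88
f 86 88 87
f 87 88 89
f 87 89 81
f 88 78 90
f 88 90 89
f 89 90 91
f 89 91 81
f 90 78 92
f 90 92 91
f 91 92 93
f 91 93 81
f 92 78 94
f 92 94 93
f 93 94 95
f 93 95 81
f 94 78 96
f 94 96 95
f 95 96 97
f 95 97 81
f 96 78 98
f 96 98 97
f 97 98 99
f 97 99 81
f 98 78 100
f 98 100 99
f 99 100 101
f 99 101 81
f 100 78 102
f 100 102 101
f 101 102 103
f 101 103 81
f 102 78 104
f 102 104 103
f 103 104 105
f 103 105 81
f 104 78 106
f 104 106 105
f 105 106 107
f 105 107 81
f 106 78 108
f 106 108 107
f 107 108 109
f 107 109 81
f 108 78 79
f 108 79 109
f 109 79 80
f 109 80 81



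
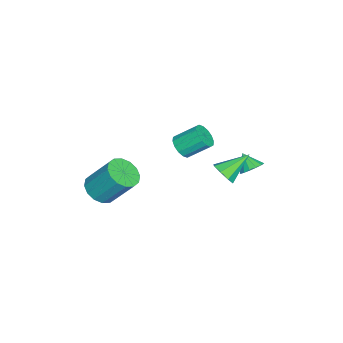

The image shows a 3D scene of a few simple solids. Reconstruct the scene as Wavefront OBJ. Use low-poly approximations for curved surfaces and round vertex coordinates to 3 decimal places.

v 0.542 -2.904 1.82
v 1.511 -2.94 1.792
v 1.607 -1.673 3.452
v 0.638 -1.636 3.48
v 1.387 -2.55 1.501
v 1.483 -1.283 3.161
v 1.037 -2.255 1.296
v 1.133 -0.988 2.955
v 0.554 -2.133 1.231
v 0.65 -0.866 2.891
v 0.068 -2.218 1.324
v 0.164 -0.951 2.984
v -0.291 -2.486 1.55
v -0.195 -1.219 3.209
v -0.427 -2.867 1.848
v -0.331 -1.6 3.508
v -0.303 -3.257 2.139
v -0.207 -1.99 3.799
v 0.047 -3.552 2.345
v 0.143 -2.285 4.004
v 0.53 -3.674 2.409
v 0.626 -2.407 4.069
v 1.016 -3.589 2.316
v 1.112 -2.322 3.976
v 1.375 -3.321 2.091
v 1.471 -2.054 3.75
v -2.415 4.154 2.542
v -1.917 3.676 2.424
v -2.825 3.546 3.278
v -1.78 3.893 2.68
v -1.813 4.18 2.898
v -2.007 4.46 3.022
v -2.31 4.658 3.016
v -2.641 4.721 2.884
v -2.912 4.633 2.659
v -3.049 4.416 2.404
v -3.016 4.129 2.185
v -2.822 3.848 2.062
v -2.519 3.65 2.067
v -2.188 3.587 2.2
v -0.506 3.117 3.483
v 0.001 3.085 4.035
v -1.474 4.203 4.437
v 0.109 3.508 3.662
v -0.144 3.701 3.184
v -0.609 3.553 2.882
v -1.013 3.149 2.932
v -1.121 2.726 3.305
v -0.868 2.532 3.782
v -0.403 2.68 4.085
v -3.104 0.312 2.87
v -2.373 0.339 3.035
v -2.626 1.496 3.956
v -3.356 1.468 3.79
v -2.415 0.574 2.729
v -2.668 1.731 3.65
v -2.642 0.738 2.46
v -2.895 1.895 3.381
v -2.993 0.788 2.301
v -3.246 1.945 3.222
v -3.373 0.71 2.294
v -3.626 1.867 3.215
v -3.681 0.526 2.442
v -3.934 1.683 3.363
v -3.834 0.284 2.704
v -4.087 1.441 3.625
v -3.792 0.049 3.01
v -4.045 1.206 3.931
v -3.565 -0.115 3.279
v -3.818 1.042 4.2
v -3.214 -0.165 3.438
v -3.467 0.992 4.359
v -2.834 -0.087 3.445
v -3.087 1.07 4.366
v -2.526 0.097 3.297
v -2.779 1.254 4.218
f 2 1 5
f 2 5 3
f 3 5 6
f 3 6 4
f 5 1 7
f 5 7 6
f 6 7 8
f 6 8 4
f 7 1 9
f 7 9 8
f 8 9 10
f 8 10 4
f 9 1 11
f 9 11 10
f 10 11 12
f 10 12 4
f 11 1 13
f 11 13 12
f 12 13 14
f 12 14 4
f 13 1 15
f 13 15 14
f 14 15 16
f 14 16 4
f 15 1 17
f 15 17 16
f 16 17 18
f 16 18 4
f 17 1 19
f 17 19 18
f 18 19 20
f 18 20 4
f 19 1 21
f 19 21 20
f 20 21 22
f 20 22 4
f 21 1 23
f 21 23 22
f 22 23 24
f 22 24 4
f 23 1 25
f 23 25 24
f 24 25 26
f 24 26 4
f 25 1 2
f 25 2 26
f 26 2 3
f 26 3 4
f 28 27 30
f 28 30 29
f 30 27 31
f 30 31 29
f 31 27 32
f 31 32 29
f 32 27 33
f 32 33 29
f 33 27 34
f 33 34 29
f 34 27 35
f 34 35 29
f 35 27 36
f 35 36 29
f 36 27 37
f 36 37 29
f 37 27 38
f 37 38 29
f 38 27 39
f 38 39 29
f 39 27 40
f 39 40 29
f 40 27 28
f 40 28 29
f 42 41 44
f 42 44 43
f 44 41 45
f 44 45 43
f 45 41 46
f 45 46 43
f 46 41 47
f 46 47 43
f 47 41 48
f 47 48 43
f 48 41 49
f 48 49 43
f 49 41 50
f 49 50 43
f 50 41 42
f 50 42 43
f 52 51 55
f 52 55 53
f 53 55 56
f 53 56 54
f 55 51 57
f 55 57 56
f 56 57 58
f 56 58 54
f 57 51 59
f 57 59 58
f 58 59 60
f 58 60 54
f 59 51 61
f 59 61 60
f 60 61 62
f 60 62 54
f 61 51 63
f 61 63 62
f 62 63 64
f 62 64 54
f 63 51 65
f 63 65 64
f 64 65 66
f 64 66 54
f 65 51 67
f 65 67 66
f 66 67 68
f 66 68 54
f 67 51 69
f 67 69 68
f 68 69 70
f 68 70 54
f 69 51 71
f 69 71 70
f 70 71 72
f 70 72 54
f 71 51 73
f 71 73 72
f 72 73 74
f 72 74 54
f 73 51 75
f 73 75 74
f 74 75 76
f 74 76 54
f 75 51 52
f 75 52 76
f 76 52 53
f 76 53 54



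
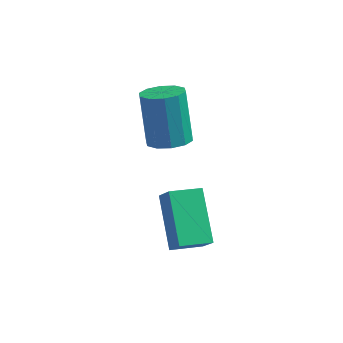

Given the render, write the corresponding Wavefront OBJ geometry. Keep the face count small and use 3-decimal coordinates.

v -0.612 -1.062 -0.564
v -1.354 0.498 0.611
v -1.036 -0.703 -1.309
v -1.779 0.858 -0.134
v 0.359 -0.418 -0.806
v -0.384 1.143 0.369
v -0.066 -0.058 -1.551
v -0.808 1.502 -0.376
v -1.946 2.934 0.756
v -1.304 3.424 0.695
v -1.752 4.236 2.523
v -2.394 3.746 2.584
v -1.698 3.659 0.494
v -2.145 4.472 2.322
v -2.186 3.617 0.393
v -2.634 4.43 2.222
v -2.583 3.314 0.431
v -3.031 4.127 2.259
v -2.737 2.866 0.593
v -3.184 3.679 2.421
v -2.588 2.444 0.817
v -3.036 3.256 2.645
v -2.195 2.208 1.018
v -2.642 3.021 2.846
v -1.706 2.25 1.118
v -2.154 3.063 2.947
v -1.309 2.553 1.081
v -1.757 3.366 2.909
v -1.156 3.001 0.919
v -1.603 3.814 2.747
f 2 4 1
f 5 2 1
f 1 4 3
f 3 5 1
f 2 8 4
f 6 2 5
f 6 8 2
f 4 8 3
f 7 5 3
f 3 8 7
f 7 6 5
f 8 6 7
f 10 9 13
f 10 13 11
f 11 13 14
f 11 14 12
f 13 9 15
f 13 15 14
f 14 15 16
f 14 16 12
f 15 9 17
f 15 17 16
f 16 17 18
f 16 18 12
f 17 9 19
f 17 19 18
f 18 19 20
f 18 20 12
f 19 9 21
f 19 21 20
f 20 21 22
f 20 22 12
f 21 9 23
f 21 23 22
f 22 23 24
f 22 24 12
f 23 9 25
f 23 25 24
f 24 25 26
f 24 26 12
f 25 9 27
f 25 27 26
f 26 27 28
f 26 28 12
f 27 9 29
f 27 29 28
f 28 29 30
f 28 30 12
f 29 9 10
f 29 10 30
f 30 10 11
f 30 11 12



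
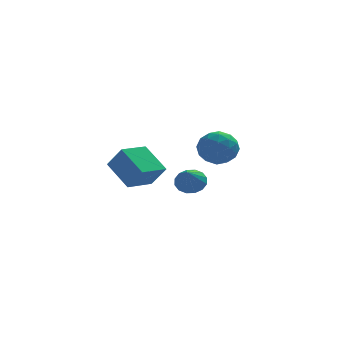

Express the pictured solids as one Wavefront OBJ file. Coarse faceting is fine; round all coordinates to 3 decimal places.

v 1.375 0.686 -4.162
v 2.176 0.678 -3.943
v 1.085 -0.386 -3.138
v 1.994 0.971 -3.688
v 1.646 1.188 -3.559
v 1.225 1.27 -3.592
v 0.845 1.196 -3.777
v 0.607 0.985 -4.066
v 0.574 0.694 -4.38
v 0.756 0.401 -4.636
v 1.104 0.184 -4.764
v 1.524 0.101 -4.732
v 1.905 0.176 -4.546
v 2.143 0.387 -4.258
v 2.505 2.952 -2.085
v 3.424 2.81 -2.736
v 2.296 1.13 -1.984
v 3.215 0.988 -2.635
v 3.324 1.387 -1.578
v 3.454 2.514 -1.64
v 2.266 1.426 -3.08
v 2.396 2.553 -3.142
v 3.277 1.867 -3.351
v 3.931 1.843 -2.423
v 1.789 2.097 -2.297
v 2.443 2.073 -1.369
v 2.983 3.041 -2.419
v 2.737 0.899 -2.301
v 2.801 1.134 -1.679
v 3.341 1.05 -2.062
v 3.001 2.867 -1.775
v 3.541 2.784 -2.158
v 3.482 1.947 -1.477
v 2.179 1.156 -2.562
v 2.719 1.073 -2.945
v 2.379 2.89 -2.658
v 2.919 2.806 -3.041
v 2.238 1.993 -3.243
v 3.437 2.404 -3.164
v 3.313 1.332 -3.104
v 2.756 1.59 -3.366
v 2.832 2.252 -3.402
v 3.821 2.39 -2.618
v 3.698 1.318 -2.559
v 3.762 1.553 -1.937
v 3.838 2.215 -1.974
v 3.734 1.835 -2.98
v 2.022 2.622 -2.161
v 1.899 1.55 -2.102
v 1.882 1.725 -2.746
v 1.958 2.387 -2.783
v 2.407 2.608 -1.616
v 2.283 1.536 -1.556
v 2.888 1.688 -1.318
v 2.964 2.35 -1.354
v 1.986 2.105 -1.74
v -1.393 -5.04 -1.394
v -2.275 -3.856 -0.33
v -2.048 -4.535 -2.498
v -2.93 -3.351 -1.434
v -0.21 -3.969 -1.606
v -1.092 -2.785 -0.542
v -0.865 -3.464 -2.71
v -1.747 -2.28 -1.646
f 2 1 4
f 2 4 3
f 4 1 5
f 4 5 3
f 5 1 6
f 5 6 3
f 6 1 7
f 6 7 3
f 7 1 8
f 7 8 3
f 8 1 9
f 8 9 3
f 9 1 10
f 9 10 3
f 10 1 11
f 10 11 3
f 11 1 12
f 11 12 3
f 12 1 13
f 12 13 3
f 13 1 14
f 13 14 3
f 14 1 2
f 14 2 3
f 15 52 31
f 52 26 55
f 31 55 20
f 52 55 31
f 15 31 27
f 31 20 32
f 27 32 16
f 31 32 27
f 15 27 36
f 27 16 37
f 36 37 22
f 27 37 36
f 15 36 48
f 36 22 51
f 48 51 25
f 36 51 48
f 15 48 52
f 48 25 56
f 52 56 26
f 48 56 52
f 16 32 43
f 32 20 46
f 43 46 24
f 32 46 43
f 20 55 33
f 55 26 54
f 33 54 19
f 55 54 33
f 26 56 53
f 56 25 49
f 53 49 17
f 56 49 53
f 25 51 50
f 51 22 38
f 50 38 21
f 51 38 50
f 22 37 42
f 37 16 39
f 42 39 23
f 37 39 42
f 18 44 30
f 44 24 45
f 30 45 19
f 44 45 30
f 18 30 28
f 30 19 29
f 28 29 17
f 30 29 28
f 18 28 35
f 28 17 34
f 35 34 21
f 28 34 35
f 18 35 40
f 35 21 41
f 40 41 23
f 35 41 40
f 18 40 44
f 40 23 47
f 44 47 24
f 40 47 44
f 19 45 33
f 45 24 46
f 33 46 20
f 45 46 33
f 17 29 53
f 29 19 54
f 53 54 26
f 29 54 53
f 21 34 50
f 34 17 49
f 50 49 25
f 34 49 50
f 23 41 42
f 41 21 38
f 42 38 22
f 41 38 42
f 24 47 43
f 47 23 39
f 43 39 16
f 47 39 43
f 58 60 57
f 61 58 57
f 57 60 59
f 59 61 57
f 58 64 60
f 62 58 61
f 62 64 58
f 60 64 59
f 63 61 59
f 59 64 63
f 63 62 61
f 64 62 63



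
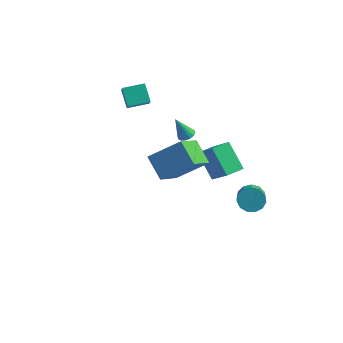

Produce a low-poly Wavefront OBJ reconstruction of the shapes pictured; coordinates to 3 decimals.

v 2.97 1.622 -4.106
v 3.547 2.132 -3.824
v 4.147 0.949 -2.912
v 3.57 0.438 -3.194
v 3.187 2.171 -3.537
v 3.787 0.987 -2.625
v 2.758 2.035 -3.43
v 3.358 0.852 -2.518
v 2.397 1.768 -3.539
v 2.997 0.585 -2.626
v 2.217 1.455 -3.827
v 2.817 0.272 -2.914
v 2.277 1.195 -4.204
v 2.877 0.012 -3.291
v 2.556 1.07 -4.55
v 3.156 -0.113 -3.637
v 2.967 1.12 -4.755
v 3.567 -0.063 -3.843
v 3.379 1.329 -4.754
v 3.979 0.146 -3.842
v 3.661 1.632 -4.548
v 4.261 0.449 -3.635
v 3.723 1.931 -4.201
v 4.324 0.748 -3.289
v 1.197 -3.833 1.014
v 1.198 -5.545 2.195
v 0.071 -3.196 1.938
v 0.072 -4.908 3.119
v 2.708 -2.972 2.261
v 2.709 -4.684 3.442
v 1.582 -2.335 3.185
v 1.583 -4.047 4.366
v 0.166 0.451 -0.509
v 1.349 -0.061 0.733
v 0.635 1.501 -0.523
v 1.818 0.989 0.719
v 1.382 -0.109 -1.899
v 2.565 -0.621 -0.657
v 1.851 0.941 -1.913
v 3.034 0.429 -0.671
v -0.257 -0.062 1.267
v 0.186 0.131 1.485
v -0.783 -0.378 2.613
v 0.015 0.346 1.469
v -0.228 0.451 1.398
v -0.479 0.418 1.292
v -0.67 0.257 1.18
v -0.751 0.011 1.09
v -0.699 -0.255 1.048
v -0.528 -0.47 1.065
v -0.285 -0.575 1.135
v -0.034 -0.542 1.241
v 0.157 -0.381 1.354
v 0.238 -0.135 1.443
v -3.29 -1.185 3.297
v -3.988 -0.584 4.157
v -3.641 -0.705 2.676
v -4.339 -0.104 3.536
v -2.361 -0.316 3.444
v -3.059 0.285 4.304
v -2.712 0.164 2.823
v -3.41 0.765 3.683
f 2 1 5
f 2 5 3
f 3 5 6
f 3 6 4
f 5 1 7
f 5 7 6
f 6 7 8
f 6 8 4
f 7 1 9
f 7 9 8
f 8 9 10
f 8 10 4
f 9 1 11
f 9 11 10
f 10 11 12
f 10 12 4
f 11 1 13
f 11 13 12
f 12 13 14
f 12 14 4
f 13 1 15
f 13 15 14
f 14 15 16
f 14 16 4
f 15 1 17
f 15 17 16
f 16 17 18
f 16 18 4
f 17 1 19
f 17 19 18
f 18 19 20
f 18 20 4
f 19 1 21
f 19 21 20
f 20 21 22
f 20 22 4
f 21 1 23
f 21 23 22
f 22 23 24
f 22 24 4
f 23 1 2
f 23 2 24
f 24 2 3
f 24 3 4
f 26 28 25
f 29 26 25
f 25 28 27
f 27 29 25
f 26 32 28
f 30 26 29
f 30 32 26
f 28 32 27
f 31 29 27
f 27 32 31
f 31 30 29
f 32 30 31
f 34 36 33
f 37 34 33
f 33 36 35
f 35 37 33
f 34 40 36
f 38 34 37
f 38 40 34
f 36 40 35
f 39 37 35
f 35 40 39
f 39 38 37
f 40 38 39
f 42 41 44
f 42 44 43
f 44 41 45
f 44 45 43
f 45 41 46
f 45 46 43
f 46 41 47
f 46 47 43
f 47 41 48
f 47 48 43
f 48 41 49
f 48 49 43
f 49 41 50
f 49 50 43
f 50 41 51
f 50 51 43
f 51 41 52
f 51 52 43
f 52 41 53
f 52 53 43
f 53 41 54
f 53 54 43
f 54 41 42
f 54 42 43
f 56 58 55
f 59 56 55
f 55 58 57
f 57 59 55
f 56 62 58
f 60 56 59
f 60 62 56
f 58 62 57
f 61 59 57
f 57 62 61
f 61 60 59
f 62 60 61



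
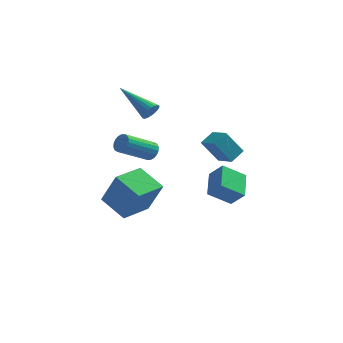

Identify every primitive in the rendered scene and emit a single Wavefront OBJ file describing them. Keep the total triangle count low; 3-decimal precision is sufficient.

v -2.394 -1.587 -0.381
v -1.656 -1.873 1.335
v -1.498 -0.186 -0.533
v -0.76 -0.472 1.183
v -1.22 -2.408 -1.023
v -0.482 -2.694 0.693
v -0.324 -1.007 -1.175
v 0.414 -1.293 0.541
v -0.684 2.292 3.384
v -0.334 2.574 3.684
v -2.336 3.328 4.336
v -0.36 2.712 3.489
v -0.451 2.767 3.273
v -0.587 2.727 3.079
v -0.743 2.602 2.945
v -0.886 2.415 2.899
v -0.99 2.204 2.948
v -1.033 2.01 3.084
v -1.007 1.873 3.279
v -0.917 1.818 3.495
v -0.78 1.858 3.689
v -0.625 1.983 3.823
v -0.481 2.17 3.869
v -0.377 2.381 3.82
v 3.089 2.714 -2.872
v 1.986 2.344 -2.058
v 2.997 4.148 -2.345
v 1.894 3.778 -1.531
v 3.766 2.462 -2.069
v 2.663 2.092 -1.255
v 3.674 3.896 -1.542
v 2.571 3.526 -0.728
v 2.703 -1.171 3.454
v 3.161 -0.532 3.827
v 2.011 -0.442 3.057
v 2.47 0.196 3.43
v 3.49 -1.056 2.29
v 3.949 -0.418 2.663
v 2.799 -0.328 1.893
v 3.257 0.311 2.266
v 0.014 -2.232 3.369
v 0.277 -2.134 3.795
v -0.91 -3.03 4.736
v -1.174 -3.128 4.311
v 0.134 -1.958 3.782
v -1.053 -2.854 4.724
v -0.032 -1.837 3.688
v -1.22 -2.732 4.629
v -0.19 -1.793 3.53
v -1.377 -2.688 4.472
v -0.307 -1.837 3.341
v -1.494 -2.732 4.282
v -0.361 -1.959 3.157
v -1.548 -2.854 4.098
v -0.34 -2.135 3.015
v -1.528 -3.03 3.957
v -0.25 -2.33 2.944
v -1.437 -3.226 3.885
v -0.107 -2.506 2.956
v -1.294 -3.402 3.898
v 0.06 -2.628 3.051
v -1.128 -3.523 3.992
v 0.217 -2.672 3.208
v -0.97 -3.567 4.15
v 0.334 -2.628 3.398
v -0.853 -3.523 4.339
v 0.388 -2.506 3.582
v -0.799 -3.401 4.523
v 0.368 -2.33 3.723
v -0.82 -3.225 4.665
f 2 4 1
f 5 2 1
f 1 4 3
f 3 5 1
f 2 8 4
f 6 2 5
f 6 8 2
f 4 8 3
f 7 5 3
f 3 8 7
f 7 6 5
f 8 6 7
f 10 9 12
f 10 12 11
f 12 9 13
f 12 13 11
f 13 9 14
f 13 14 11
f 14 9 15
f 14 15 11
f 15 9 16
f 15 16 11
f 16 9 17
f 16 17 11
f 17 9 18
f 17 18 11
f 18 9 19
f 18 19 11
f 19 9 20
f 19 20 11
f 20 9 21
f 20 21 11
f 21 9 22
f 21 22 11
f 22 9 23
f 22 23 11
f 23 9 24
f 23 24 11
f 24 9 10
f 24 10 11
f 26 28 25
f 29 26 25
f 25 28 27
f 27 29 25
f 26 32 28
f 30 26 29
f 30 32 26
f 28 32 27
f 31 29 27
f 27 32 31
f 31 30 29
f 32 30 31
f 34 36 33
f 37 34 33
f 33 36 35
f 35 37 33
f 34 40 36
f 38 34 37
f 38 40 34
f 36 40 35
f 39 37 35
f 35 40 39
f 39 38 37
f 40 38 39
f 42 41 45
f 42 45 43
f 43 45 46
f 43 46 44
f 45 41 47
f 45 47 46
f 46 47 48
f 46 48 44
f 47 41 49
f 47 49 48
f 48 49 50
f 48 50 44
f 49 41 51
f 49 51 50
f 50 51 52
f 50 52 44
f 51 41 53
f 51 53 52
f 52 53 54
f 52 54 44
f 53 41 55
f 53 55 54
f 54 55 56
f 54 56 44
f 55 41 57
f 55 57 56
f 56 57 58
f 56 58 44
f 57 41 59
f 57 59 58
f 58 59 60
f 58 60 44
f 59 41 61
f 59 61 60
f 60 61 62
f 60 62 44
f 61 41 63
f 61 63 62
f 62 63 64
f 62 64 44
f 63 41 65
f 63 65 64
f 64 65 66
f 64 66 44
f 65 41 67
f 65 67 66
f 66 67 68
f 66 68 44
f 67 41 69
f 67 69 68
f 68 69 70
f 68 70 44
f 69 41 42
f 69 42 70
f 70 42 43
f 70 43 44



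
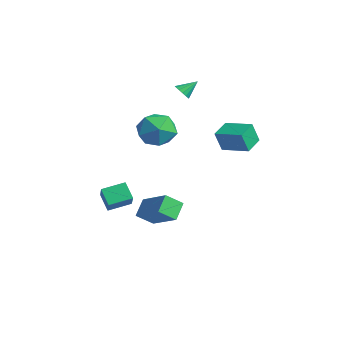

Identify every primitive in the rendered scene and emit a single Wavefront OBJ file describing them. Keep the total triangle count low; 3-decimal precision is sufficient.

v -1.295 -0.047 1.104
v -0.606 0.658 1.648
v -0.194 -1.438 1.512
v 0.495 -0.733 2.056
v -0.523 -0.961 2.477
v -1.204 -0.101 2.224
v 0.404 -0.679 0.936
v -0.277 0.181 0.683
v 0.444 0.267 1.543
v -0.13 0.093 2.496
v -0.67 -0.873 0.664
v -1.244 -1.047 1.617
v 2.215 -1.94 -3.095
v 2.005 -2.742 -2.468
v 1.691 -1.291 -2.441
v 1.481 -2.093 -1.813
v 3.839 -1.607 -2.127
v 3.629 -2.409 -1.499
v 3.315 -0.958 -1.472
v 3.105 -1.76 -0.845
v -3.256 -1.648 -4.964
v -3.988 -1.69 -4.198
v -3.016 -0.447 -4.669
v -3.747 -0.489 -3.903
v -2.133 -2.131 -3.917
v -2.864 -2.173 -3.151
v -1.892 -0.93 -3.622
v -2.624 -0.972 -2.856
v -3.141 2.411 2.385
v -2.883 2.662 2.009
v -3.019 3.229 3.015
v -3.141 2.729 1.973
v -3.399 2.71 2.047
v -3.588 2.612 2.211
v -3.657 2.46 2.422
v -3.588 2.294 2.623
v -3.399 2.16 2.76
v -3.141 2.094 2.796
v -2.883 2.112 2.722
v -2.694 2.21 2.558
v -2.625 2.363 2.347
v -2.694 2.528 2.146
v 0.944 2.967 0.794
v 0.894 2.591 1.911
v 2.223 3.672 1.089
v 2.174 3.296 2.206
v 1.506 2.064 0.514
v 1.457 1.688 1.631
v 2.786 2.769 0.809
v 2.736 2.393 1.926
f 1 12 6
f 1 6 2
f 1 2 8
f 1 8 11
f 1 11 12
f 2 6 10
f 6 12 5
f 12 11 3
f 11 8 7
f 8 2 9
f 4 10 5
f 4 5 3
f 4 3 7
f 4 7 9
f 4 9 10
f 5 10 6
f 3 5 12
f 7 3 11
f 9 7 8
f 10 9 2
f 14 16 13
f 17 14 13
f 13 16 15
f 15 17 13
f 14 20 16
f 18 14 17
f 18 20 14
f 16 20 15
f 19 17 15
f 15 20 19
f 19 18 17
f 20 18 19
f 22 24 21
f 25 22 21
f 21 24 23
f 23 25 21
f 22 28 24
f 26 22 25
f 26 28 22
f 24 28 23
f 27 25 23
f 23 28 27
f 27 26 25
f 28 26 27
f 30 29 32
f 30 32 31
f 32 29 33
f 32 33 31
f 33 29 34
f 33 34 31
f 34 29 35
f 34 35 31
f 35 29 36
f 35 36 31
f 36 29 37
f 36 37 31
f 37 29 38
f 37 38 31
f 38 29 39
f 38 39 31
f 39 29 40
f 39 40 31
f 40 29 41
f 40 41 31
f 41 29 42
f 41 42 31
f 42 29 30
f 42 30 31
f 44 46 43
f 47 44 43
f 43 46 45
f 45 47 43
f 44 50 46
f 48 44 47
f 48 50 44
f 46 50 45
f 49 47 45
f 45 50 49
f 49 48 47
f 50 48 49



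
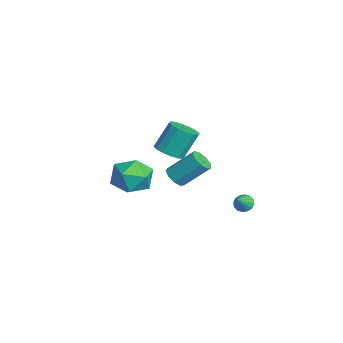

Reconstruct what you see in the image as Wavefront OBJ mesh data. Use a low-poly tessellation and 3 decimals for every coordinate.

v 0.767 -0.699 0.749
v 1.448 -1.157 1.117
v 1.193 -0.28 2.68
v 0.513 0.179 2.311
v 1.645 -0.776 0.935
v 1.39 0.101 2.498
v 1.606 -0.374 0.703
v 1.351 0.503 2.266
v 1.342 -0.059 0.483
v 1.087 0.818 2.046
v 0.925 0.085 0.335
v 0.67 0.962 1.897
v 0.465 0.019 0.297
v 0.21 0.896 1.859
v 0.087 -0.24 0.38
v -0.168 0.637 1.943
v -0.11 -0.621 0.562
v -0.365 0.256 2.125
v -0.071 -1.023 0.794
v -0.326 -0.146 2.357
v 0.193 -1.338 1.014
v -0.062 -0.461 2.577
v 0.61 -1.482 1.163
v 0.355 -0.605 2.725
v 1.07 -1.416 1.201
v 0.815 -0.539 2.763
v 0.761 3.393 -3.719
v 1.239 3.51 -4.062
v 1.419 2.867 -2.981
v 1.217 3.753 -3.869
v 1.073 3.899 -3.636
v 0.845 3.91 -3.425
v 0.595 3.782 -3.293
v 0.389 3.55 -3.275
v 0.283 3.276 -3.375
v 0.305 3.034 -3.568
v 0.449 2.888 -3.801
v 0.676 2.877 -4.012
v 0.927 3.005 -4.144
v 1.133 3.236 -4.163
v -3.606 0.481 -3.919
v -3.144 0.01 -3.542
v -2.811 1.467 -2.125
v -3.274 1.939 -2.501
v -2.872 0.286 -3.89
v -2.54 1.743 -2.472
v -2.944 0.653 -4.25
v -2.612 2.11 -2.833
v -3.326 0.94 -4.456
v -2.994 2.397 -3.039
v -3.839 1.012 -4.41
v -3.506 2.47 -2.993
v -4.243 0.836 -4.134
v -3.91 2.294 -2.717
v -4.349 0.494 -3.757
v -4.016 1.952 -2.34
v -4.108 0.146 -3.456
v -3.775 1.604 -2.039
v -3.632 -0.045 -3.371
v -3.299 1.412 -1.954
v 2.481 -2.872 1.268
v 3.372 -2.012 1.089
v 3.688 -4.288 0.471
v 4.579 -3.428 0.292
v 4.279 -3.785 1.453
v 3.532 -2.909 1.945
v 3.528 -3.391 -0.385
v 2.781 -2.515 0.107
v 4.018 -2.332 0.067
v 4.483 -2.576 1.203
v 2.577 -3.724 0.357
v 3.042 -3.968 1.493
f 2 1 5
f 2 5 3
f 3 5 6
f 3 6 4
f 5 1 7
f 5 7 6
f 6 7 8
f 6 8 4
f 7 1 9
f 7 9 8
f 8 9 10
f 8 10 4
f 9 1 11
f 9 11 10
f 10 11 12
f 10 12 4
f 11 1 13
f 11 13 12
f 12 13 14
f 12 14 4
f 13 1 15
f 13 15 14
f 14 15 16
f 14 16 4
f 15 1 17
f 15 17 16
f 16 17 18
f 16 18 4
f 17 1 19
f 17 19 18
f 18 19 20
f 18 20 4
f 19 1 21
f 19 21 20
f 20 21 22
f 20 22 4
f 21 1 23
f 21 23 22
f 22 23 24
f 22 24 4
f 23 1 25
f 23 25 24
f 24 25 26
f 24 26 4
f 25 1 2
f 25 2 26
f 26 2 3
f 26 3 4
f 28 27 30
f 28 30 29
f 30 27 31
f 30 31 29
f 31 27 32
f 31 32 29
f 32 27 33
f 32 33 29
f 33 27 34
f 33 34 29
f 34 27 35
f 34 35 29
f 35 27 36
f 35 36 29
f 36 27 37
f 36 37 29
f 37 27 38
f 37 38 29
f 38 27 39
f 38 39 29
f 39 27 40
f 39 40 29
f 40 27 28
f 40 28 29
f 42 41 45
f 42 45 43
f 43 45 46
f 43 46 44
f 45 41 47
f 45 47 46
f 46 47 48
f 46 48 44
f 47 41 49
f 47 49 48
f 48 49 50
f 48 50 44
f 49 41 51
f 49 51 50
f 50 51 52
f 50 52 44
f 51 41 53
f 51 53 52
f 52 53 54
f 52 54 44
f 53 41 55
f 53 55 54
f 54 55 56
f 54 56 44
f 55 41 57
f 55 57 56
f 56 57 58
f 56 58 44
f 57 41 59
f 57 59 58
f 58 59 60
f 58 60 44
f 59 41 42
f 59 42 60
f 60 42 43
f 60 43 44
f 61 72 66
f 61 66 62
f 61 62 68
f 61 68 71
f 61 71 72
f 62 66 70
f 66 72 65
f 72 71 63
f 71 68 67
f 68 62 69
f 64 70 65
f 64 65 63
f 64 63 67
f 64 67 69
f 64 69 70
f 65 70 66
f 63 65 72
f 67 63 71
f 69 67 68
f 70 69 62



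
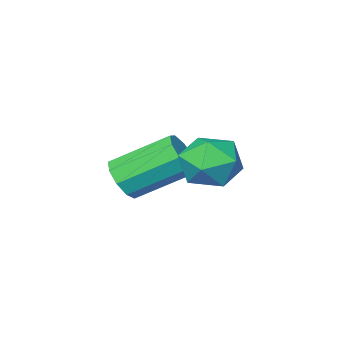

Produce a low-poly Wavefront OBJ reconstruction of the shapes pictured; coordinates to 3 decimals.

v 0.803 0.989 1.131
v 1.383 0.309 1.135
v 0.117 0.411 2.265
v 0.697 -0.269 2.269
v 0.969 0.551 2.499
v 1.392 0.908 1.798
v 0.108 -0.188 1.602
v 0.531 0.169 0.901
v 0.953 -0.419 1.426
v 1.485 0.038 1.98
v 0.015 0.682 1.42
v 0.547 1.139 1.974
v 1.558 -2.421 0.214
v 2.025 -2.273 0.7
v 0.749 -1.371 1.652
v 0.282 -1.519 1.166
v 2.02 -1.934 0.372
v 0.744 -1.031 1.324
v 1.799 -1.823 -0.03
v 0.523 -0.92 0.922
v 1.465 -1.992 -0.318
v 0.189 -1.089 0.634
v 1.175 -2.362 -0.357
v -0.101 -1.459 0.595
v 1.063 -2.759 -0.128
v -0.213 -1.857 0.824
v 1.184 -2.999 0.26
v -0.092 -2.096 1.212
v 1.479 -2.968 0.627
v 0.203 -2.066 1.579
v 1.811 -2.682 0.801
v 0.535 -1.779 1.753
f 1 12 6
f 1 6 2
f 1 2 8
f 1 8 11
f 1 11 12
f 2 6 10
f 6 12 5
f 12 11 3
f 11 8 7
f 8 2 9
f 4 10 5
f 4 5 3
f 4 3 7
f 4 7 9
f 4 9 10
f 5 10 6
f 3 5 12
f 7 3 11
f 9 7 8
f 10 9 2
f 14 13 17
f 14 17 15
f 15 17 18
f 15 18 16
f 17 13 19
f 17 19 18
f 18 19 20
f 18 20 16
f 19 13 21
f 19 21 20
f 20 21 22
f 20 22 16
f 21 13 23
f 21 23 22
f 22 23 24
f 22 24 16
f 23 13 25
f 23 25 24
f 24 25 26
f 24 26 16
f 25 13 27
f 25 27 26
f 26 27 28
f 26 28 16
f 27 13 29
f 27 29 28
f 28 29 30
f 28 30 16
f 29 13 31
f 29 31 30
f 30 31 32
f 30 32 16
f 31 13 14
f 31 14 32
f 32 14 15
f 32 15 16



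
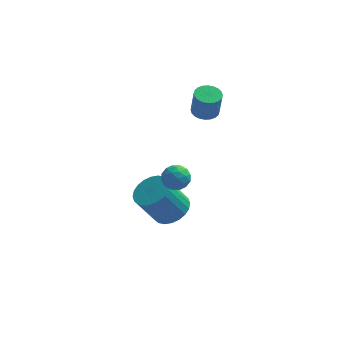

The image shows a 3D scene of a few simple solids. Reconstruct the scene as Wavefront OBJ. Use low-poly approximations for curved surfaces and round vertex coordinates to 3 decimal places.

v -0.981 -0.455 -2.724
v -0.204 -0.066 -2.21
v -1.121 -0.436 -0.542
v -1.899 -0.825 -1.056
v -0.428 0.254 -2.263
v -1.346 -0.117 -0.594
v -0.737 0.465 -2.386
v -1.655 0.095 -0.717
v -1.083 0.537 -2.56
v -2.001 0.166 -0.892
v -1.414 0.457 -2.76
v -2.332 0.087 -1.091
v -1.678 0.239 -2.954
v -2.596 -0.132 -1.285
v -1.837 -0.085 -3.113
v -2.755 -0.456 -1.444
v -1.865 -0.465 -3.213
v -2.783 -0.836 -1.544
v -1.759 -0.844 -3.238
v -2.676 -1.214 -1.57
v -1.534 -1.163 -3.186
v -2.452 -1.534 -1.517
v -1.225 -1.375 -3.063
v -2.143 -1.745 -1.394
v -0.879 -1.446 -2.888
v -1.797 -1.817 -1.22
v -0.548 -1.367 -2.689
v -1.466 -1.737 -1.02
v -0.284 -1.148 -2.495
v -1.202 -1.519 -0.826
v -0.125 -0.824 -2.336
v -1.043 -1.195 -0.667
v -0.097 -0.444 -2.236
v -1.015 -0.815 -0.567
v 0.474 1.468 3.069
v 1.085 1.767 3.053
v 1.236 1.531 4.435
v 0.626 1.232 4.451
v 0.927 1.974 3.106
v 1.078 1.738 4.488
v 0.7 2.104 3.153
v 0.852 1.868 4.535
v 0.439 2.137 3.187
v 0.591 1.901 4.569
v 0.184 2.068 3.203
v 0.335 1.832 4.585
v -0.028 1.908 3.199
v 0.123 1.671 4.581
v -0.163 1.681 3.175
v -0.012 1.444 4.557
v -0.201 1.421 3.135
v -0.05 1.185 4.517
v -0.136 1.169 3.085
v 0.015 0.933 4.467
v 0.022 0.962 3.032
v 0.173 0.726 4.414
v 0.248 0.832 2.985
v 0.4 0.596 4.367
v 0.509 0.799 2.951
v 0.661 0.563 4.333
v 0.765 0.868 2.935
v 0.916 0.632 4.317
v 0.977 1.029 2.939
v 1.128 0.792 4.321
v 1.112 1.256 2.963
v 1.263 1.019 4.345
v 1.15 1.515 3.003
v 1.301 1.279 4.385
v -1.209 -2.618 1.702
v -0.79 -2.556 2.291
v -0.39 -3.284 1.189
v 0.029 -3.222 1.778
v -0.586 -3.607 1.808
v -1.092 -3.195 2.126
v -0.088 -2.645 1.354
v -0.594 -2.233 1.672
v -0.097 -2.573 2.076
v -0.404 -3.168 2.357
v -0.776 -2.672 1.123
v -1.083 -3.267 1.404
v -1.071 -2.528 2.042
v -0.109 -3.312 1.438
v -0.47 -3.537 1.456
v -0.224 -3.501 1.802
v -1.249 -2.904 1.945
v -1.002 -2.868 2.291
v -0.882 -3.485 2.007
v -0.178 -2.972 1.189
v 0.069 -2.936 1.535
v -0.956 -2.339 1.678
v -0.71 -2.303 2.024
v -0.298 -2.355 1.473
v -0.418 -2.502 2.262
v 0.064 -2.894 1.96
v -0.005 -2.555 1.711
v -0.303 -2.313 1.897
v -0.598 -2.852 2.427
v -0.117 -3.243 2.125
v -0.478 -3.469 2.143
v -0.776 -3.227 2.329
v -0.191 -2.862 2.3
v -1.063 -2.597 1.355
v -0.582 -2.988 1.053
v -0.404 -2.613 1.151
v -0.702 -2.371 1.337
v -1.244 -2.946 1.52
v -0.762 -3.338 1.218
v -0.877 -3.527 1.583
v -1.175 -3.285 1.769
v -0.989 -2.978 1.18
f 2 1 5
f 2 5 3
f 3 5 6
f 3 6 4
f 5 1 7
f 5 7 6
f 6 7 8
f 6 8 4
f 7 1 9
f 7 9 8
f 8 9 10
f 8 10 4
f 9 1 11
f 9 11 10
f 10 11 12
f 10 12 4
f 11 1 13
f 11 13 12
f 12 13 14
f 12 14 4
f 13 1 15
f 13 15 14
f 14 15 16
f 14 16 4
f 15 1 17
f 15 17 16
f 16 17 18
f 16 18 4
f 17 1 19
f 17 19 18
f 18 19 20
f 18 20 4
f 19 1 21
f 19 21 20
f 20 21 22
f 20 22 4
f 21 1 23
f 21 23 22
f 22 23 24
f 22 24 4
f 23 1 25
f 23 25 24
f 24 25 26
f 24 26 4
f 25 1 27
f 25 27 26
f 26 27 28
f 26 28 4
f 27 1 29
f 27 29 28
f 28 29 30
f 28 30 4
f 29 1 31
f 29 31 30
f 30 31 32
f 30 32 4
f 31 1 33
f 31 33 32
f 32 33 34
f 32 34 4
f 33 1 2
f 33 2 34
f 34 2 3
f 34 3 4
f 36 35 39
f 36 39 37
f 37 39 40
f 37 40 38
f 39 35 41
f 39 41 40
f 40 41 42
f 40 42 38
f 41 35 43
f 41 43 42
f 42 43 44
f 42 44 38
f 43 35 45
f 43 45 44
f 44 45 46
f 44 46 38
f 45 35 47
f 45 47 46
f 46 47 48
f 46 48 38
f 47 35 49
f 47 49 48
f 48 49 50
f 48 50 38
f 49 35 51
f 49 51 50
f 50 51 52
f 50 52 38
f 51 35 53
f 51 53 52
f 52 53 54
f 52 54 38
f 53 35 55
f 53 55 54
f 54 55 56
f 54 56 38
f 55 35 57
f 55 57 56
f 56 57 58
f 56 58 38
f 57 35 59
f 57 59 58
f 58 59 60
f 58 60 38
f 59 35 61
f 59 61 60
f 60 61 62
f 60 62 38
f 61 35 63
f 61 63 62
f 62 63 64
f 62 64 38
f 63 35 65
f 63 65 64
f 64 65 66
f 64 66 38
f 65 35 67
f 65 67 66
f 66 67 68
f 66 68 38
f 67 35 36
f 67 36 68
f 68 36 37
f 68 37 38
f 69 106 85
f 106 80 109
f 85 109 74
f 106 109 85
f 69 85 81
f 85 74 86
f 81 86 70
f 85 86 81
f 69 81 90
f 81 70 91
f 90 91 76
f 81 91 90
f 69 90 102
f 90 76 105
f 102 105 79
f 90 105 102
f 69 102 106
f 102 79 110
f 106 110 80
f 102 110 106
f 70 86 97
f 86 74 100
f 97 100 78
f 86 100 97
f 74 109 87
f 109 80 108
f 87 108 73
f 109 108 87
f 80 110 107
f 110 79 103
f 107 103 71
f 110 103 107
f 79 105 104
f 105 76 92
f 104 92 75
f 105 92 104
f 76 91 96
f 91 70 93
f 96 93 77
f 91 93 96
f 72 98 84
f 98 78 99
f 84 99 73
f 98 99 84
f 72 84 82
f 84 73 83
f 82 83 71
f 84 83 82
f 72 82 89
f 82 71 88
f 89 88 75
f 82 88 89
f 72 89 94
f 89 75 95
f 94 95 77
f 89 95 94
f 72 94 98
f 94 77 101
f 98 101 78
f 94 101 98
f 73 99 87
f 99 78 100
f 87 100 74
f 99 100 87
f 71 83 107
f 83 73 108
f 107 108 80
f 83 108 107
f 75 88 104
f 88 71 103
f 104 103 79
f 88 103 104
f 77 95 96
f 95 75 92
f 96 92 76
f 95 92 96
f 78 101 97
f 101 77 93
f 97 93 70
f 101 93 97



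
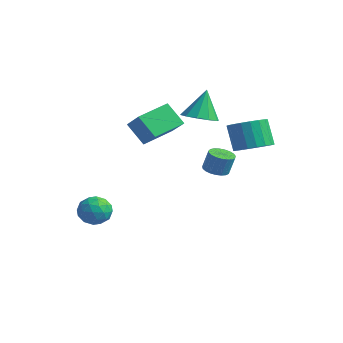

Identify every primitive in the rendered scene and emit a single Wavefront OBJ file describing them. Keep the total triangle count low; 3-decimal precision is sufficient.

v -2.048 -1.481 -3.41
v -1.41 -2.096 -3.109
v -3.11 -2.184 -2.591
v -2.472 -2.799 -2.29
v -2.432 -1.907 -2.008
v -1.775 -1.473 -2.515
v -2.745 -2.807 -3.185
v -2.088 -2.373 -3.692
v -1.84 -2.916 -2.971
v -1.647 -2.36 -2.243
v -2.873 -1.92 -3.457
v -2.68 -1.364 -2.729
v -1.635 -1.727 -3.331
v -2.885 -2.553 -2.369
v -2.861 -2.029 -2.203
v -2.486 -2.39 -2.026
v -1.85 -1.361 -2.982
v -1.475 -1.722 -2.805
v -2.076 -1.611 -2.158
v -3.045 -2.558 -2.895
v -2.67 -2.919 -2.718
v -2.034 -1.89 -3.674
v -1.659 -2.251 -3.497
v -2.444 -2.669 -3.542
v -1.514 -2.57 -3.073
v -2.138 -2.983 -2.592
v -2.298 -2.988 -3.118
v -1.912 -2.733 -3.416
v -1.4 -2.243 -2.646
v -2.024 -2.656 -2.164
v -2.001 -2.132 -1.999
v -1.615 -1.877 -2.296
v -1.653 -2.725 -2.564
v -2.496 -1.624 -3.536
v -3.12 -2.037 -3.054
v -2.905 -2.403 -3.404
v -2.519 -2.148 -3.701
v -2.382 -1.297 -3.108
v -3.006 -1.71 -2.627
v -2.608 -1.547 -2.284
v -2.222 -1.292 -2.582
v -2.867 -1.555 -3.136
v -1.898 0.65 1.015
v -2.862 0.393 2.136
v -1.882 2.469 1.446
v -2.845 2.213 2.566
v -0.695 0.407 1.994
v -1.658 0.151 3.114
v -0.678 2.227 2.424
v -1.642 1.97 3.545
v 3.426 3.097 1.891
v 4.275 3.459 2.276
v 3.563 3.645 3.674
v 2.714 3.283 3.289
v 4.072 3.825 2.124
v 3.359 4.01 3.521
v 3.741 4.046 1.925
v 3.028 4.232 3.323
v 3.347 4.079 1.72
v 2.634 4.265 3.118
v 2.969 3.918 1.549
v 2.257 4.104 2.947
v 2.682 3.594 1.445
v 1.969 3.78 2.843
v 2.542 3.172 1.43
v 1.829 3.358 2.828
v 2.577 2.735 1.506
v 1.865 2.921 2.904
v 2.781 2.37 1.659
v 2.068 2.555 3.056
v 3.112 2.148 1.857
v 2.399 2.334 3.255
v 3.506 2.115 2.062
v 2.793 2.301 3.46
v 3.883 2.276 2.233
v 3.171 2.462 3.631
v 4.171 2.6 2.337
v 3.458 2.786 3.735
v 4.311 3.022 2.352
v 3.598 3.208 3.75
v 2.613 1.406 0.63
v 3.116 0.965 0.598
v 3.35 1.152 1.677
v 2.847 1.594 1.71
v 3.243 1.203 0.529
v 3.478 1.39 1.608
v 3.261 1.476 0.477
v 3.496 1.664 1.556
v 3.167 1.738 0.452
v 3.402 1.925 1.531
v 2.977 1.941 0.458
v 3.212 2.129 1.537
v 2.725 2.053 0.494
v 2.959 2.24 1.573
v 2.452 2.052 0.553
v 2.687 2.24 1.632
v 2.208 1.94 0.626
v 2.442 2.127 1.705
v 2.033 1.736 0.699
v 2.268 1.923 1.778
v 1.959 1.474 0.761
v 2.194 1.662 1.84
v 1.998 1.201 0.8
v 2.232 1.389 1.879
v 2.143 0.964 0.81
v 2.377 1.151 1.889
v 2.369 0.802 0.788
v 2.604 0.99 1.867
v 2.637 0.746 0.74
v 2.872 0.933 1.819
v 2.902 0.803 0.672
v 3.136 0.991 1.751
v -0.411 2.978 2.69
v 0.2 2.289 3.026
v -0.609 3.622 4.37
v 0.529 2.776 2.879
v 0.5 3.339 2.659
v 0.123 3.765 2.452
v -0.458 3.891 2.335
v -1.021 3.668 2.354
v -1.351 3.181 2.501
v -1.321 2.617 2.72
v -0.944 2.192 2.928
v -0.363 2.066 3.045
f 1 38 17
f 38 12 41
f 17 41 6
f 38 41 17
f 1 17 13
f 17 6 18
f 13 18 2
f 17 18 13
f 1 13 22
f 13 2 23
f 22 23 8
f 13 23 22
f 1 22 34
f 22 8 37
f 34 37 11
f 22 37 34
f 1 34 38
f 34 11 42
f 38 42 12
f 34 42 38
f 2 18 29
f 18 6 32
f 29 32 10
f 18 32 29
f 6 41 19
f 41 12 40
f 19 40 5
f 41 40 19
f 12 42 39
f 42 11 35
f 39 35 3
f 42 35 39
f 11 37 36
f 37 8 24
f 36 24 7
f 37 24 36
f 8 23 28
f 23 2 25
f 28 25 9
f 23 25 28
f 4 30 16
f 30 10 31
f 16 31 5
f 30 31 16
f 4 16 14
f 16 5 15
f 14 15 3
f 16 15 14
f 4 14 21
f 14 3 20
f 21 20 7
f 14 20 21
f 4 21 26
f 21 7 27
f 26 27 9
f 21 27 26
f 4 26 30
f 26 9 33
f 30 33 10
f 26 33 30
f 5 31 19
f 31 10 32
f 19 32 6
f 31 32 19
f 3 15 39
f 15 5 40
f 39 40 12
f 15 40 39
f 7 20 36
f 20 3 35
f 36 35 11
f 20 35 36
f 9 27 28
f 27 7 24
f 28 24 8
f 27 24 28
f 10 33 29
f 33 9 25
f 29 25 2
f 33 25 29
f 44 46 43
f 47 44 43
f 43 46 45
f 45 47 43
f 44 50 46
f 48 44 47
f 48 50 44
f 46 50 45
f 49 47 45
f 45 50 49
f 49 48 47
f 50 48 49
f 52 51 55
f 52 55 53
f 53 55 56
f 53 56 54
f 55 51 57
f 55 57 56
f 56 57 58
f 56 58 54
f 57 51 59
f 57 59 58
f 58 59 60
f 58 60 54
f 59 51 61
f 59 61 60
f 60 61 62
f 60 62 54
f 61 51 63
f 61 63 62
f 62 63 64
f 62 64 54
f 63 51 65
f 63 65 64
f 64 65 66
f 64 66 54
f 65 51 67
f 65 67 66
f 66 67 68
f 66 68 54
f 67 51 69
f 67 69 68
f 68 69 70
f 68 70 54
f 69 51 71
f 69 71 70
f 70 71 72
f 70 72 54
f 71 51 73
f 71 73 72
f 72 73 74
f 72 74 54
f 73 51 75
f 73 75 74
f 74 75 76
f 74 76 54
f 75 51 77
f 75 77 76
f 76 77 78
f 76 78 54
f 77 51 79
f 77 79 78
f 78 79 80
f 78 80 54
f 79 51 52
f 79 52 80
f 80 52 53
f 80 53 54
f 82 81 85
f 82 85 83
f 83 85 86
f 83 86 84
f 85 81 87
f 85 87 86
f 86 87 88
f 86 88 84
f 87 81 89
f 87 89 88
f 88 89 90
f 88 90 84
f 89 81 91
f 89 91 90
f 90 91 92
f 90 92 84
f 91 81 93
f 91 93 92
f 92 93 94
f 92 94 84
f 93 81 95
f 93 95 94
f 94 95 96
f 94 96 84
f 95 81 97
f 95 97 96
f 96 97 98
f 96 98 84
f 97 81 99
f 97 99 98
f 98 99 100
f 98 100 84
f 99 81 101
f 99 101 100
f 100 101 102
f 100 102 84
f 101 81 103
f 101 103 102
f 102 103 104
f 102 104 84
f 103 81 105
f 103 105 104
f 104 105 106
f 104 106 84
f 105 81 107
f 105 107 106
f 106 107 108
f 106 108 84
f 107 81 109
f 107 109 108
f 108 109 110
f 108 110 84
f 109 81 111
f 109 111 110
f 110 111 112
f 110 112 84
f 111 81 82
f 111 82 112
f 112 82 83
f 112 83 84
f 114 113 116
f 114 116 115
f 116 113 117
f 116 117 115
f 117 113 118
f 117 118 115
f 118 113 119
f 118 119 115
f 119 113 120
f 119 120 115
f 120 113 121
f 120 121 115
f 121 113 122
f 121 122 115
f 122 113 123
f 122 123 115
f 123 113 124
f 123 124 115
f 124 113 114
f 124 114 115

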